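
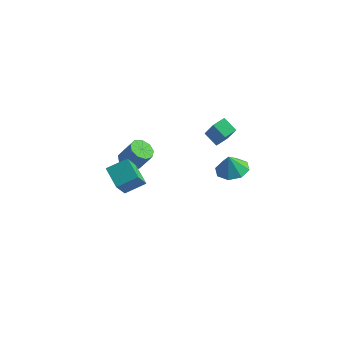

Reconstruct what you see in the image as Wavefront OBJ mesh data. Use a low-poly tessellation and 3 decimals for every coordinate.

v -4.297 -0.969 -0.881
v -3.743 -0.541 -1.248
v -2.97 -0.443 0.034
v -3.523 -0.871 0.401
v -4.123 -0.216 -1.043
v -3.349 -0.118 0.238
v -4.584 -0.243 -0.763
v -3.811 -0.145 0.519
v -4.911 -0.609 -0.537
v -4.137 -0.512 0.744
v -4.95 -1.144 -0.473
v -4.177 -1.047 0.809
v -4.684 -1.597 -0.599
v -3.91 -1.5 0.682
v -4.236 -1.756 -0.857
v -3.463 -1.658 0.424
v -3.817 -1.547 -1.126
v -3.044 -1.449 0.155
v -3.622 -1.067 -1.28
v -2.849 -0.969 0.001
v -3.364 -3.837 -1.056
v -3.414 -4.88 0.471
v -4.389 -2.951 -0.485
v -4.439 -3.995 1.042
v -2.361 -3.045 -0.482
v -2.411 -4.089 1.045
v -3.386 -2.16 0.089
v -3.436 -3.203 1.616
v -0.443 3.225 -1.734
v -1.338 3.577 -1.18
v -0.052 4.064 -1.634
v -0.948 4.415 -1.081
v 0.288 2.705 -0.219
v -0.608 3.056 0.334
v 0.678 3.543 -0.12
v -0.217 3.895 0.434
v 0.355 3.911 -4.388
v 1.412 4.031 -4.2
v 0.145 3.789 -3.132
v 1.006 4.751 -4.198
v 0.219 4.979 -4.308
v -0.488 4.581 -4.464
v -0.702 3.791 -4.576
v -0.296 3.071 -4.578
v 0.491 2.842 -4.469
v 1.198 3.24 -4.313
f 2 1 5
f 2 5 3
f 3 5 6
f 3 6 4
f 5 1 7
f 5 7 6
f 6 7 8
f 6 8 4
f 7 1 9
f 7 9 8
f 8 9 10
f 8 10 4
f 9 1 11
f 9 11 10
f 10 11 12
f 10 12 4
f 11 1 13
f 11 13 12
f 12 13 14
f 12 14 4
f 13 1 15
f 13 15 14
f 14 15 16
f 14 16 4
f 15 1 17
f 15 17 16
f 16 17 18
f 16 18 4
f 17 1 19
f 17 19 18
f 18 19 20
f 18 20 4
f 19 1 2
f 19 2 20
f 20 2 3
f 20 3 4
f 22 24 21
f 25 22 21
f 21 24 23
f 23 25 21
f 22 28 24
f 26 22 25
f 26 28 22
f 24 28 23
f 27 25 23
f 23 28 27
f 27 26 25
f 28 26 27
f 30 32 29
f 33 30 29
f 29 32 31
f 31 33 29
f 30 36 32
f 34 30 33
f 34 36 30
f 32 36 31
f 35 33 31
f 31 36 35
f 35 34 33
f 36 34 35
f 38 37 40
f 38 40 39
f 40 37 41
f 40 41 39
f 41 37 42
f 41 42 39
f 42 37 43
f 42 43 39
f 43 37 44
f 43 44 39
f 44 37 45
f 44 45 39
f 45 37 46
f 45 46 39
f 46 37 38
f 46 38 39



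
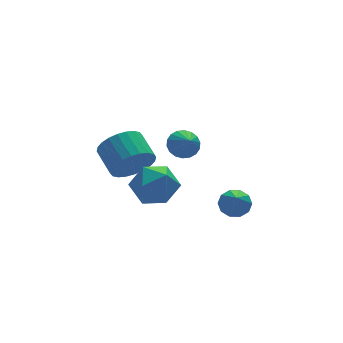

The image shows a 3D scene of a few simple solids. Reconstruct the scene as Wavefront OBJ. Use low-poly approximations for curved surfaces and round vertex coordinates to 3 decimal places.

v 2.559 2.782 -3.551
v 2.946 2.291 -4.035
v 2.441 1.898 -2.749
v 3.205 2.431 -3.842
v 3.336 2.641 -3.592
v 3.313 2.879 -3.334
v 3.14 3.097 -3.119
v 2.853 3.253 -2.989
v 2.507 3.316 -2.971
v 2.172 3.273 -3.068
v 1.914 3.132 -3.261
v 1.783 2.923 -3.511
v 1.806 2.685 -3.769
v 1.978 2.467 -3.984
v 2.266 2.311 -4.114
v 2.611 2.248 -4.131
v -0.97 -0.31 -3.79
v 0.139 -0.365 -3.395
v -1.539 -1.415 -2.345
v -0.43 -1.47 -1.95
v -1.028 -0.457 -1.891
v -0.676 0.226 -2.783
v -0.724 -2.006 -2.957
v -0.372 -1.323 -3.849
v 0.29 -1.413 -2.88
v 0.103 -0.455 -2.221
v -1.503 -1.325 -3.519
v -1.69 -0.367 -2.86
v -1.005 0.565 -2.432
v -0.473 0.18 -1.574
v -0.484 1.51 -0.971
v -1.015 1.895 -1.828
v -0.154 0.296 -1.823
v -0.165 1.626 -1.22
v 0.036 0.453 -2.165
v 0.025 1.782 -1.562
v 0.067 0.626 -2.548
v 0.057 1.956 -1.945
v -0.064 0.791 -2.913
v -0.075 2.12 -2.309
v -0.339 0.921 -3.204
v -0.35 2.251 -2.601
v -0.715 0.997 -3.378
v -0.726 2.327 -2.775
v -1.136 1.007 -3.408
v -1.146 2.337 -2.805
v -1.536 0.95 -3.289
v -1.547 2.28 -2.686
v -1.855 0.834 -3.04
v -1.866 2.164 -2.437
v -2.045 0.678 -2.698
v -2.056 2.007 -2.095
v -2.077 0.504 -2.315
v -2.087 1.834 -1.712
v -1.945 0.34 -1.951
v -1.956 1.669 -1.347
v -1.67 0.209 -1.659
v -1.681 1.539 -1.056
v -1.294 0.133 -1.485
v -1.305 1.463 -0.882
v -0.874 0.123 -1.455
v -0.884 1.453 -0.852
v 2.119 -2.838 -3.732
v 2.558 -2.499 -3.257
v 1.601 -3.882 -2.508
v 2.157 -2.291 -3.25
v 1.742 -2.293 -3.427
v 1.471 -2.502 -3.72
v 1.447 -2.84 -4.018
v 1.68 -3.177 -4.207
v 2.081 -3.385 -4.214
v 2.496 -3.384 -4.038
v 2.767 -3.174 -3.744
v 2.791 -2.836 -3.446
f 2 1 4
f 2 4 3
f 4 1 5
f 4 5 3
f 5 1 6
f 5 6 3
f 6 1 7
f 6 7 3
f 7 1 8
f 7 8 3
f 8 1 9
f 8 9 3
f 9 1 10
f 9 10 3
f 10 1 11
f 10 11 3
f 11 1 12
f 11 12 3
f 12 1 13
f 12 13 3
f 13 1 14
f 13 14 3
f 14 1 15
f 14 15 3
f 15 1 16
f 15 16 3
f 16 1 2
f 16 2 3
f 17 28 22
f 17 22 18
f 17 18 24
f 17 24 27
f 17 27 28
f 18 22 26
f 22 28 21
f 28 27 19
f 27 24 23
f 24 18 25
f 20 26 21
f 20 21 19
f 20 19 23
f 20 23 25
f 20 25 26
f 21 26 22
f 19 21 28
f 23 19 27
f 25 23 24
f 26 25 18
f 30 29 33
f 30 33 31
f 31 33 34
f 31 34 32
f 33 29 35
f 33 35 34
f 34 35 36
f 34 36 32
f 35 29 37
f 35 37 36
f 36 37 38
f 36 38 32
f 37 29 39
f 37 39 38
f 38 39 40
f 38 40 32
f 39 29 41
f 39 41 40
f 40 41 42
f 40 42 32
f 41 29 43
f 41 43 42
f 42 43 44
f 42 44 32
f 43 29 45
f 43 45 44
f 44 45 46
f 44 46 32
f 45 29 47
f 45 47 46
f 46 47 48
f 46 48 32
f 47 29 49
f 47 49 48
f 48 49 50
f 48 50 32
f 49 29 51
f 49 51 50
f 50 51 52
f 50 52 32
f 51 29 53
f 51 53 52
f 52 53 54
f 52 54 32
f 53 29 55
f 53 55 54
f 54 55 56
f 54 56 32
f 55 29 57
f 55 57 56
f 56 57 58
f 56 58 32
f 57 29 59
f 57 59 58
f 58 59 60
f 58 60 32
f 59 29 61
f 59 61 60
f 60 61 62
f 60 62 32
f 61 29 30
f 61 30 62
f 62 30 31
f 62 31 32
f 64 63 66
f 64 66 65
f 66 63 67
f 66 67 65
f 67 63 68
f 67 68 65
f 68 63 69
f 68 69 65
f 69 63 70
f 69 70 65
f 70 63 71
f 70 71 65
f 71 63 72
f 71 72 65
f 72 63 73
f 72 73 65
f 73 63 74
f 73 74 65
f 74 63 64
f 74 64 65



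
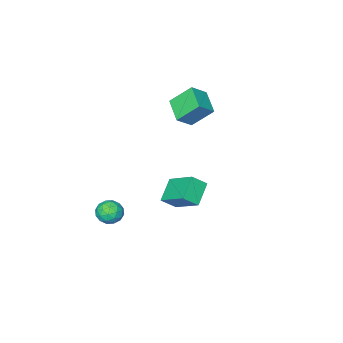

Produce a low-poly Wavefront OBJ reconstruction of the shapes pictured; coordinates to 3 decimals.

v 1.673 2.722 -1.525
v 0.723 2.17 -0.794
v 1.568 4.243 -0.512
v 0.617 3.691 0.218
v 2.303 2.389 -0.958
v 1.352 1.837 -0.228
v 2.197 3.91 0.054
v 1.247 3.358 0.785
v 2.945 0.403 -2.868
v 3.458 0.275 -3.364
v 3.382 -0.455 -2.196
v 3.895 -0.583 -2.692
v 3.908 0.032 -2.307
v 3.638 0.562 -2.723
v 3.202 -0.742 -2.837
v 2.932 -0.212 -3.253
v 3.617 -0.433 -3.346
v 4.053 0.046 -3.018
v 2.787 -0.226 -2.542
v 3.223 0.253 -2.214
v 3.163 0.414 -3.175
v 3.677 -0.594 -2.385
v 3.684 -0.233 -2.159
v 3.986 -0.308 -2.451
v 3.269 0.583 -2.798
v 3.571 0.508 -3.09
v 3.835 0.365 -2.469
v 3.269 -0.688 -2.47
v 3.571 -0.763 -2.762
v 2.854 0.128 -3.109
v 3.156 0.053 -3.401
v 3.005 -0.545 -3.091
v 3.558 -0.077 -3.456
v 3.815 -0.581 -3.061
v 3.408 -0.675 -3.146
v 3.249 -0.363 -3.39
v 3.815 0.204 -3.263
v 4.071 -0.3 -2.868
v 4.079 0.062 -2.642
v 3.92 0.373 -2.886
v 3.908 -0.212 -3.252
v 2.769 0.12 -2.692
v 3.025 -0.384 -2.297
v 2.92 -0.553 -2.674
v 2.761 -0.242 -2.918
v 3.025 0.401 -2.499
v 3.282 -0.103 -2.104
v 3.591 0.183 -2.17
v 3.432 0.495 -2.414
v 2.932 0.032 -2.308
v -3.828 -1.902 1.652
v -2.967 -1.98 2.332
v -3.312 -0.657 1.142
v -2.451 -0.736 1.822
v -3.049 -2.664 0.578
v -2.188 -2.743 1.258
v -2.533 -1.42 0.068
v -1.672 -1.498 0.748
f 2 4 1
f 5 2 1
f 1 4 3
f 3 5 1
f 2 8 4
f 6 2 5
f 6 8 2
f 4 8 3
f 7 5 3
f 3 8 7
f 7 6 5
f 8 6 7
f 9 46 25
f 46 20 49
f 25 49 14
f 46 49 25
f 9 25 21
f 25 14 26
f 21 26 10
f 25 26 21
f 9 21 30
f 21 10 31
f 30 31 16
f 21 31 30
f 9 30 42
f 30 16 45
f 42 45 19
f 30 45 42
f 9 42 46
f 42 19 50
f 46 50 20
f 42 50 46
f 10 26 37
f 26 14 40
f 37 40 18
f 26 40 37
f 14 49 27
f 49 20 48
f 27 48 13
f 49 48 27
f 20 50 47
f 50 19 43
f 47 43 11
f 50 43 47
f 19 45 44
f 45 16 32
f 44 32 15
f 45 32 44
f 16 31 36
f 31 10 33
f 36 33 17
f 31 33 36
f 12 38 24
f 38 18 39
f 24 39 13
f 38 39 24
f 12 24 22
f 24 13 23
f 22 23 11
f 24 23 22
f 12 22 29
f 22 11 28
f 29 28 15
f 22 28 29
f 12 29 34
f 29 15 35
f 34 35 17
f 29 35 34
f 12 34 38
f 34 17 41
f 38 41 18
f 34 41 38
f 13 39 27
f 39 18 40
f 27 40 14
f 39 40 27
f 11 23 47
f 23 13 48
f 47 48 20
f 23 48 47
f 15 28 44
f 28 11 43
f 44 43 19
f 28 43 44
f 17 35 36
f 35 15 32
f 36 32 16
f 35 32 36
f 18 41 37
f 41 17 33
f 37 33 10
f 41 33 37
f 52 54 51
f 55 52 51
f 51 54 53
f 53 55 51
f 52 58 54
f 56 52 55
f 56 58 52
f 54 58 53
f 57 55 53
f 53 58 57
f 57 56 55
f 58 56 57



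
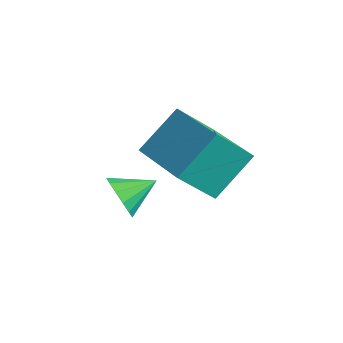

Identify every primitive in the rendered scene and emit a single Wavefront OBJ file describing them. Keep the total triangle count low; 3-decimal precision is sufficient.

v 1.237 0.049 -1.039
v 0.912 -1.01 0.143
v 1.272 1.355 0.141
v 0.948 0.296 1.323
v 3.372 -0.276 -0.743
v 3.048 -1.335 0.439
v 3.408 1.03 0.437
v 3.083 -0.029 1.619
v 0.137 -1.146 -2.311
v 0.562 -1.01 -2.975
v 0.483 -0.074 -1.869
v 0.186 -0.856 -3.055
v -0.203 -0.78 -2.935
v -0.501 -0.802 -2.648
v -0.628 -0.916 -2.271
v -0.55 -1.092 -1.905
v -0.287 -1.283 -1.647
v 0.089 -1.437 -1.567
v 0.478 -1.513 -1.686
v 0.776 -1.491 -1.973
v 0.903 -1.376 -2.35
v 0.825 -1.2 -2.717
f 2 4 1
f 5 2 1
f 1 4 3
f 3 5 1
f 2 8 4
f 6 2 5
f 6 8 2
f 4 8 3
f 7 5 3
f 3 8 7
f 7 6 5
f 8 6 7
f 10 9 12
f 10 12 11
f 12 9 13
f 12 13 11
f 13 9 14
f 13 14 11
f 14 9 15
f 14 15 11
f 15 9 16
f 15 16 11
f 16 9 17
f 16 17 11
f 17 9 18
f 17 18 11
f 18 9 19
f 18 19 11
f 19 9 20
f 19 20 11
f 20 9 21
f 20 21 11
f 21 9 22
f 21 22 11
f 22 9 10
f 22 10 11



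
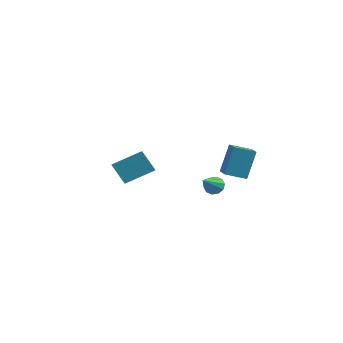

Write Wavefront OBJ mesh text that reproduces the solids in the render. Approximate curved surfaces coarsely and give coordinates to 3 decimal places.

v 2.788 -0.081 0.214
v 3.357 0.127 0.422
v 2.892 -1.379 1.226
v 3.077 0.285 0.653
v 2.687 0.303 0.716
v 2.336 0.175 0.588
v 2.157 -0.051 0.316
v 2.219 -0.288 0.006
v 2.499 -0.446 -0.225
v 2.889 -0.464 -0.288
v 3.241 -0.336 -0.16
v 3.419 -0.11 0.111
v -3.718 0.31 -1.754
v -4.722 0.379 -0.51
v -4.182 1.003 -2.166
v -5.185 1.073 -0.922
v -2.515 1.647 -0.858
v -3.518 1.717 0.386
v -2.978 2.341 -1.27
v -3.982 2.41 -0.026
v 2.243 1.307 0.626
v 2.271 2.191 2.398
v 3.242 2.045 0.242
v 3.27 2.929 2.013
v 3.35 0.111 1.207
v 3.378 0.995 2.978
v 4.349 0.849 0.822
v 4.377 1.733 2.594
f 2 1 4
f 2 4 3
f 4 1 5
f 4 5 3
f 5 1 6
f 5 6 3
f 6 1 7
f 6 7 3
f 7 1 8
f 7 8 3
f 8 1 9
f 8 9 3
f 9 1 10
f 9 10 3
f 10 1 11
f 10 11 3
f 11 1 12
f 11 12 3
f 12 1 2
f 12 2 3
f 14 16 13
f 17 14 13
f 13 16 15
f 15 17 13
f 14 20 16
f 18 14 17
f 18 20 14
f 16 20 15
f 19 17 15
f 15 20 19
f 19 18 17
f 20 18 19
f 22 24 21
f 25 22 21
f 21 24 23
f 23 25 21
f 22 28 24
f 26 22 25
f 26 28 22
f 24 28 23
f 27 25 23
f 23 28 27
f 27 26 25
f 28 26 27



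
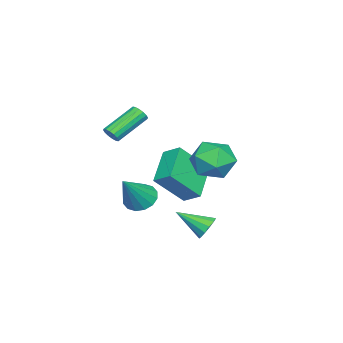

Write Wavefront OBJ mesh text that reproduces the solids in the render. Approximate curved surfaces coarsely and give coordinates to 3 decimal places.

v 0.006 -1.495 0.226
v 0.584 -1.024 -0.201
v 1.394 -1.745 1.834
v 0.354 -0.731 0.043
v 0.031 -0.643 0.336
v -0.3 -0.783 0.599
v -0.548 -1.115 0.762
v -0.648 -1.548 0.782
v -0.573 -1.967 0.652
v -0.343 -2.26 0.408
v -0.02 -2.348 0.115
v 0.311 -2.207 -0.148
v 0.559 -1.876 -0.311
v 0.659 -1.443 -0.331
v -1.314 -3.498 3.331
v -0.993 -3.412 3.704
v -2.405 -2.557 4.723
v -2.726 -2.642 4.349
v -0.976 -3.203 3.553
v -2.388 -2.348 4.571
v -1.049 -3.073 3.341
v -2.462 -2.218 4.36
v -1.194 -3.057 3.127
v -2.606 -2.202 4.145
v -1.37 -3.159 2.968
v -2.783 -2.304 3.986
v -1.532 -3.351 2.905
v -2.944 -2.496 3.924
v -1.635 -3.583 2.957
v -3.047 -2.728 3.976
v -1.652 -3.792 3.109
v -3.064 -2.937 4.127
v -1.578 -3.922 3.32
v -2.991 -3.067 4.339
v -1.434 -3.938 3.535
v -2.846 -3.083 4.553
v -1.257 -3.836 3.694
v -2.67 -2.981 4.712
v -1.096 -3.644 3.756
v -2.508 -2.789 4.775
v -4.361 -0.648 0.118
v -3.334 -1.742 1.685
v -4.204 0.249 0.641
v -3.177 -0.846 2.208
v -2.503 -0.374 -0.908
v -1.476 -1.469 0.659
v -2.346 0.522 -0.385
v -1.319 -0.572 1.182
v 1.385 3.644 4.023
v 1.681 3.145 3.022
v 1.159 1.955 4.798
v 1.455 1.456 3.797
v 2.248 2.029 4.414
v 2.387 3.073 3.935
v 0.453 2.027 3.885
v 0.592 3.071 3.406
v 1.104 2.146 2.937
v 2.214 2.147 3.264
v 0.626 2.953 4.556
v 1.736 2.954 4.883
v 1.633 2.399 -0.228
v 2.254 2.335 -0.496
v 1.847 0.981 0.608
v 2.297 2.533 -0.171
v 2.129 2.689 0.136
v 1.803 2.752 0.328
v 1.424 2.704 0.343
v 1.11 2.559 0.177
v 0.963 2.363 -0.117
v 1.028 2.179 -0.447
v 1.285 2.064 -0.707
v 1.653 2.056 -0.815
v 2.014 2.157 -0.736
f 2 1 4
f 2 4 3
f 4 1 5
f 4 5 3
f 5 1 6
f 5 6 3
f 6 1 7
f 6 7 3
f 7 1 8
f 7 8 3
f 8 1 9
f 8 9 3
f 9 1 10
f 9 10 3
f 10 1 11
f 10 11 3
f 11 1 12
f 11 12 3
f 12 1 13
f 12 13 3
f 13 1 14
f 13 14 3
f 14 1 2
f 14 2 3
f 16 15 19
f 16 19 17
f 17 19 20
f 17 20 18
f 19 15 21
f 19 21 20
f 20 21 22
f 20 22 18
f 21 15 23
f 21 23 22
f 22 23 24
f 22 24 18
f 23 15 25
f 23 25 24
f 24 25 26
f 24 26 18
f 25 15 27
f 25 27 26
f 26 27 28
f 26 28 18
f 27 15 29
f 27 29 28
f 28 29 30
f 28 30 18
f 29 15 31
f 29 31 30
f 30 31 32
f 30 32 18
f 31 15 33
f 31 33 32
f 32 33 34
f 32 34 18
f 33 15 35
f 33 35 34
f 34 35 36
f 34 36 18
f 35 15 37
f 35 37 36
f 36 37 38
f 36 38 18
f 37 15 39
f 37 39 38
f 38 39 40
f 38 40 18
f 39 15 16
f 39 16 40
f 40 16 17
f 40 17 18
f 42 44 41
f 45 42 41
f 41 44 43
f 43 45 41
f 42 48 44
f 46 42 45
f 46 48 42
f 44 48 43
f 47 45 43
f 43 48 47
f 47 46 45
f 48 46 47
f 49 60 54
f 49 54 50
f 49 50 56
f 49 56 59
f 49 59 60
f 50 54 58
f 54 60 53
f 60 59 51
f 59 56 55
f 56 50 57
f 52 58 53
f 52 53 51
f 52 51 55
f 52 55 57
f 52 57 58
f 53 58 54
f 51 53 60
f 55 51 59
f 57 55 56
f 58 57 50
f 62 61 64
f 62 64 63
f 64 61 65
f 64 65 63
f 65 61 66
f 65 66 63
f 66 61 67
f 66 67 63
f 67 61 68
f 67 68 63
f 68 61 69
f 68 69 63
f 69 61 70
f 69 70 63
f 70 61 71
f 70 71 63
f 71 61 72
f 71 72 63
f 72 61 73
f 72 73 63
f 73 61 62
f 73 62 63



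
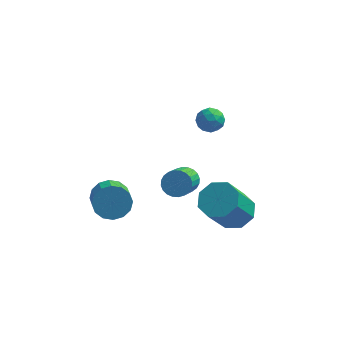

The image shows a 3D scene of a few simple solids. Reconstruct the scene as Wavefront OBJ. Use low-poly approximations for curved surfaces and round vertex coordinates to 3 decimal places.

v -1.719 -0.613 -1.45
v -0.858 -0.35 -1.464
v -0.5 -1.485 -0.765
v -1.361 -1.747 -0.75
v -1.034 -0.165 -1.075
v -0.676 -1.3 -0.375
v -1.393 -0.1 -0.785
v -1.036 -1.235 -0.086
v -1.84 -0.173 -0.674
v -1.482 -1.307 0.025
v -2.254 -0.363 -0.771
v -1.897 -1.497 -0.071
v -2.525 -0.62 -1.05
v -2.167 -1.754 -0.35
v -2.58 -0.875 -1.435
v -2.222 -2.01 -0.736
v -2.404 -1.06 -1.825
v -2.046 -2.195 -1.125
v -2.044 -1.125 -2.114
v -1.687 -2.26 -1.415
v -1.598 -1.053 -2.225
v -1.24 -2.187 -1.526
v -1.183 -0.863 -2.129
v -0.826 -1.997 -1.429
v -0.913 -0.606 -1.85
v -0.555 -1.74 -1.15
v 3.798 -0.018 -2.122
v 4.701 -0.421 -2.069
v 4.105 -1.525 -0.286
v 3.202 -1.122 -0.338
v 4.651 0.229 -1.683
v 4.055 -0.875 0.1
v 4.101 0.734 -1.554
v 3.505 -0.369 0.229
v 3.374 0.799 -1.758
v 2.778 -0.304 0.025
v 2.895 0.385 -2.174
v 2.299 -0.719 -0.391
v 2.945 -0.265 -2.56
v 2.349 -1.369 -0.777
v 3.495 -0.771 -2.689
v 2.899 -1.874 -0.906
v 4.222 -0.836 -2.485
v 3.626 -1.939 -0.702
v 1.036 2.857 -3.032
v 1.748 2.777 -3.098
v 1.677 1.082 -1.794
v 0.964 1.163 -1.728
v 1.733 2.948 -2.876
v 1.661 1.253 -1.572
v 1.611 3.106 -2.678
v 1.54 1.411 -1.374
v 1.402 3.226 -2.534
v 1.331 1.531 -1.229
v 1.137 3.29 -2.465
v 1.066 1.595 -1.161
v 0.857 3.288 -2.483
v 0.786 1.593 -1.179
v 0.604 3.22 -2.585
v 0.533 1.525 -1.28
v 0.416 3.097 -2.754
v 0.345 1.403 -1.45
v 0.323 2.938 -2.966
v 0.252 1.243 -1.662
v 0.339 2.767 -3.188
v 0.267 1.072 -1.884
v 0.46 2.609 -3.386
v 0.389 0.914 -2.082
v 0.669 2.489 -3.531
v 0.598 0.794 -2.226
v 0.934 2.425 -3.599
v 0.863 0.73 -2.295
v 1.214 2.427 -3.581
v 1.143 0.732 -2.277
v 1.467 2.495 -3.48
v 1.396 0.8 -2.175
v 1.655 2.617 -3.31
v 1.584 0.923 -2.006
v 1.884 1.208 3.385
v 2.149 1.471 2.812
v 2.811 0.629 3.548
v 3.076 0.892 2.975
v 2.978 1.291 3.521
v 2.405 1.649 3.42
v 2.555 0.451 2.94
v 1.982 0.809 2.839
v 2.564 1.003 2.537
v 2.825 1.522 2.897
v 2.135 0.578 3.463
v 2.396 1.097 3.823
v 1.935 1.391 3.084
v 3.025 0.709 3.276
v 2.967 0.944 3.597
v 3.123 1.099 3.26
v 2.085 1.495 3.441
v 2.241 1.65 3.105
v 2.728 1.544 3.522
v 2.719 0.45 3.255
v 2.875 0.605 2.919
v 1.837 1.001 3.1
v 1.993 1.156 2.763
v 2.232 0.556 2.838
v 2.335 1.27 2.586
v 2.88 0.929 2.682
v 2.574 0.67 2.661
v 2.237 0.881 2.602
v 2.488 1.575 2.797
v 3.033 1.234 2.893
v 2.976 1.469 3.214
v 2.639 1.68 3.155
v 2.732 1.3 2.636
v 1.927 0.866 3.467
v 2.472 0.525 3.563
v 2.321 0.42 3.205
v 1.984 0.631 3.146
v 2.08 1.171 3.678
v 2.625 0.83 3.774
v 2.723 1.219 3.758
v 2.386 1.43 3.699
v 2.228 0.8 3.724
f 2 1 5
f 2 5 3
f 3 5 6
f 3 6 4
f 5 1 7
f 5 7 6
f 6 7 8
f 6 8 4
f 7 1 9
f 7 9 8
f 8 9 10
f 8 10 4
f 9 1 11
f 9 11 10
f 10 11 12
f 10 12 4
f 11 1 13
f 11 13 12
f 12 13 14
f 12 14 4
f 13 1 15
f 13 15 14
f 14 15 16
f 14 16 4
f 15 1 17
f 15 17 16
f 16 17 18
f 16 18 4
f 17 1 19
f 17 19 18
f 18 19 20
f 18 20 4
f 19 1 21
f 19 21 20
f 20 21 22
f 20 22 4
f 21 1 23
f 21 23 22
f 22 23 24
f 22 24 4
f 23 1 25
f 23 25 24
f 24 25 26
f 24 26 4
f 25 1 2
f 25 2 26
f 26 2 3
f 26 3 4
f 28 27 31
f 28 31 29
f 29 31 32
f 29 32 30
f 31 27 33
f 31 33 32
f 32 33 34
f 32 34 30
f 33 27 35
f 33 35 34
f 34 35 36
f 34 36 30
f 35 27 37
f 35 37 36
f 36 37 38
f 36 38 30
f 37 27 39
f 37 39 38
f 38 39 40
f 38 40 30
f 39 27 41
f 39 41 40
f 40 41 42
f 40 42 30
f 41 27 43
f 41 43 42
f 42 43 44
f 42 44 30
f 43 27 28
f 43 28 44
f 44 28 29
f 44 29 30
f 46 45 49
f 46 49 47
f 47 49 50
f 47 50 48
f 49 45 51
f 49 51 50
f 50 51 52
f 50 52 48
f 51 45 53
f 51 53 52
f 52 53 54
f 52 54 48
f 53 45 55
f 53 55 54
f 54 55 56
f 54 56 48
f 55 45 57
f 55 57 56
f 56 57 58
f 56 58 48
f 57 45 59
f 57 59 58
f 58 59 60
f 58 60 48
f 59 45 61
f 59 61 60
f 60 61 62
f 60 62 48
f 61 45 63
f 61 63 62
f 62 63 64
f 62 64 48
f 63 45 65
f 63 65 64
f 64 65 66
f 64 66 48
f 65 45 67
f 65 67 66
f 66 67 68
f 66 68 48
f 67 45 69
f 67 69 68
f 68 69 70
f 68 70 48
f 69 45 71
f 69 71 70
f 70 71 72
f 70 72 48
f 71 45 73
f 71 73 72
f 72 73 74
f 72 74 48
f 73 45 75
f 73 75 74
f 74 75 76
f 74 76 48
f 75 45 77
f 75 77 76
f 76 77 78
f 76 78 48
f 77 45 46
f 77 46 78
f 78 46 47
f 78 47 48
f 79 116 95
f 116 90 119
f 95 119 84
f 116 119 95
f 79 95 91
f 95 84 96
f 91 96 80
f 95 96 91
f 79 91 100
f 91 80 101
f 100 101 86
f 91 101 100
f 79 100 112
f 100 86 115
f 112 115 89
f 100 115 112
f 79 112 116
f 112 89 120
f 116 120 90
f 112 120 116
f 80 96 107
f 96 84 110
f 107 110 88
f 96 110 107
f 84 119 97
f 119 90 118
f 97 118 83
f 119 118 97
f 90 120 117
f 120 89 113
f 117 113 81
f 120 113 117
f 89 115 114
f 115 86 102
f 114 102 85
f 115 102 114
f 86 101 106
f 101 80 103
f 106 103 87
f 101 103 106
f 82 108 94
f 108 88 109
f 94 109 83
f 108 109 94
f 82 94 92
f 94 83 93
f 92 93 81
f 94 93 92
f 82 92 99
f 92 81 98
f 99 98 85
f 92 98 99
f 82 99 104
f 99 85 105
f 104 105 87
f 99 105 104
f 82 104 108
f 104 87 111
f 108 111 88
f 104 111 108
f 83 109 97
f 109 88 110
f 97 110 84
f 109 110 97
f 81 93 117
f 93 83 118
f 117 118 90
f 93 118 117
f 85 98 114
f 98 81 113
f 114 113 89
f 98 113 114
f 87 105 106
f 105 85 102
f 106 102 86
f 105 102 106
f 88 111 107
f 111 87 103
f 107 103 80
f 111 103 107



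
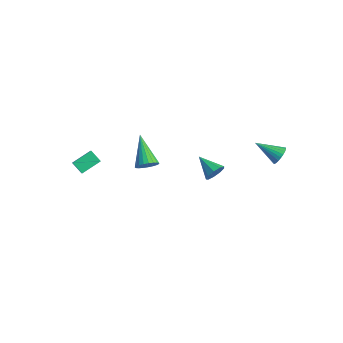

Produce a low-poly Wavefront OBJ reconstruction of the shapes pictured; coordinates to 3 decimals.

v -0.197 2.785 -2.42
v 0.087 2.46 -1.857
v -1.603 2.595 -1.82
v 0.058 2.938 -1.775
v -0.092 3.344 -1.995
v -0.29 3.489 -2.414
v -0.445 3.305 -2.836
v -0.484 2.877 -3.063
v -0.389 2.407 -2.989
v -0.204 2.113 -2.65
v -0.016 2.134 -2.202
v -0.958 -1.551 0.134
v -0.5 -1.416 0.673
v -2.622 -0.909 1.386
v -0.506 -1.153 0.529
v -0.591 -0.959 0.317
v -0.739 -0.868 0.074
v -0.925 -0.895 -0.16
v -1.116 -1.035 -0.342
v -1.28 -1.264 -0.442
v -1.388 -1.544 -0.443
v -1.422 -1.824 -0.344
v -1.375 -2.057 -0.162
v -1.257 -2.203 0.071
v -1.086 -2.236 0.315
v -0.893 -2.151 0.527
v -0.711 -1.962 0.672
v -0.572 -1.702 0.723
v 3.871 4.318 1.618
v 4.284 4.238 2.114
v 2.729 3.402 2.422
v 4.163 4.45 2.184
v 3.998 4.642 2.167
v 3.813 4.784 2.067
v 3.637 4.856 1.899
v 3.497 4.845 1.688
v 3.414 4.754 1.466
v 3.4 4.597 1.267
v 3.459 4.397 1.122
v 3.579 4.185 1.053
v 3.745 3.994 1.069
v 3.929 3.851 1.169
v 4.105 3.78 1.338
v 4.245 3.791 1.549
v 4.328 3.881 1.771
v 4.342 4.039 1.969
v -4.171 -4.034 -1.778
v -4.876 -4.222 -1.235
v -4.076 -2.804 -1.228
v -4.781 -2.993 -0.685
v -3.059 -4.667 -0.555
v -3.764 -4.856 -0.012
v -2.964 -3.438 -0.005
v -3.669 -3.626 0.538
f 2 1 4
f 2 4 3
f 4 1 5
f 4 5 3
f 5 1 6
f 5 6 3
f 6 1 7
f 6 7 3
f 7 1 8
f 7 8 3
f 8 1 9
f 8 9 3
f 9 1 10
f 9 10 3
f 10 1 11
f 10 11 3
f 11 1 2
f 11 2 3
f 13 12 15
f 13 15 14
f 15 12 16
f 15 16 14
f 16 12 17
f 16 17 14
f 17 12 18
f 17 18 14
f 18 12 19
f 18 19 14
f 19 12 20
f 19 20 14
f 20 12 21
f 20 21 14
f 21 12 22
f 21 22 14
f 22 12 23
f 22 23 14
f 23 12 24
f 23 24 14
f 24 12 25
f 24 25 14
f 25 12 26
f 25 26 14
f 26 12 27
f 26 27 14
f 27 12 28
f 27 28 14
f 28 12 13
f 28 13 14
f 30 29 32
f 30 32 31
f 32 29 33
f 32 33 31
f 33 29 34
f 33 34 31
f 34 29 35
f 34 35 31
f 35 29 36
f 35 36 31
f 36 29 37
f 36 37 31
f 37 29 38
f 37 38 31
f 38 29 39
f 38 39 31
f 39 29 40
f 39 40 31
f 40 29 41
f 40 41 31
f 41 29 42
f 41 42 31
f 42 29 43
f 42 43 31
f 43 29 44
f 43 44 31
f 44 29 45
f 44 45 31
f 45 29 46
f 45 46 31
f 46 29 30
f 46 30 31
f 48 50 47
f 51 48 47
f 47 50 49
f 49 51 47
f 48 54 50
f 52 48 51
f 52 54 48
f 50 54 49
f 53 51 49
f 49 54 53
f 53 52 51
f 54 52 53



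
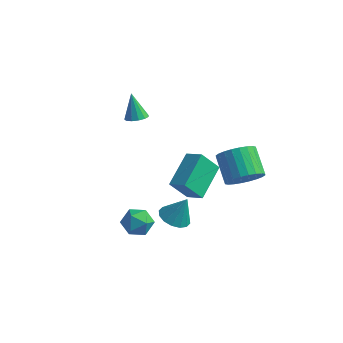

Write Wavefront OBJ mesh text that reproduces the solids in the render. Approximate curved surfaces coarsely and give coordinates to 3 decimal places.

v -0.183 0.258 -4.328
v 0.386 -0.284 -4.416
v 0.303 0.562 -3.072
v 0.546 0.063 -4.562
v 0.511 0.462 -4.645
v 0.291 0.806 -4.644
v -0.057 1.003 -4.557
v -0.438 1.001 -4.409
v -0.751 0.799 -4.239
v -0.911 0.452 -4.093
v -0.876 0.054 -4.01
v -0.656 -0.291 -4.012
v -0.308 -0.488 -4.098
v 0.073 -0.485 -4.246
v 1.758 3.397 -3.186
v 2.144 2.972 -2.404
v 1.207 3.838 -1.472
v 0.822 4.263 -2.254
v 2.375 3.269 -2.448
v 1.438 4.135 -1.516
v 2.511 3.585 -2.604
v 1.574 4.451 -1.672
v 2.534 3.873 -2.849
v 1.597 4.739 -1.917
v 2.438 4.088 -3.145
v 1.501 4.954 -2.213
v 2.239 4.198 -3.448
v 1.302 5.064 -2.516
v 1.966 4.186 -3.71
v 1.029 5.052 -2.778
v 1.662 4.054 -3.893
v 0.725 4.92 -2.961
v 1.373 3.822 -3.968
v 0.436 4.688 -3.036
v 1.142 3.525 -3.924
v 0.205 4.391 -2.992
v 1.006 3.209 -3.768
v 0.069 4.075 -2.836
v 0.983 2.921 -3.523
v 0.046 3.787 -2.591
v 1.079 2.706 -3.227
v 0.142 3.572 -2.295
v 1.278 2.596 -2.924
v 0.341 3.462 -1.992
v 1.551 2.608 -2.662
v 0.614 3.474 -1.73
v 1.855 2.74 -2.479
v 0.918 3.606 -1.547
v -0.415 1.878 -4.253
v -1.051 1.328 -3.172
v -0.493 3.642 -3.402
v -1.13 3.092 -2.321
v 0.47 1.708 -3.819
v -0.167 1.158 -2.738
v 0.391 3.472 -2.968
v -0.245 2.922 -1.887
v -3.344 2.4 -0.118
v -3.006 2.001 0.11
v -3.816 2.74 1.178
v -2.834 2.272 0.101
v -2.824 2.584 0.023
v -2.979 2.837 -0.1
v -3.25 2.951 -0.228
v -3.551 2.89 -0.322
v -3.787 2.674 -0.351
v -3.882 2.37 -0.306
v -3.806 2.076 -0.201
v -3.584 1.885 -0.07
v -3.286 1.857 0.046
v -1.062 -0.957 -3.479
v -0.324 -1.29 -3.507
v -1.596 -2.15 -3.393
v -0.858 -2.483 -3.421
v -1.087 -2.058 -2.77
v -0.757 -1.321 -2.823
v -1.163 -2.119 -4.077
v -0.833 -1.382 -4.13
v -0.387 -2.007 -3.876
v -0.34 -1.97 -3.069
v -1.58 -1.47 -3.831
v -1.533 -1.433 -3.024
f 2 1 4
f 2 4 3
f 4 1 5
f 4 5 3
f 5 1 6
f 5 6 3
f 6 1 7
f 6 7 3
f 7 1 8
f 7 8 3
f 8 1 9
f 8 9 3
f 9 1 10
f 9 10 3
f 10 1 11
f 10 11 3
f 11 1 12
f 11 12 3
f 12 1 13
f 12 13 3
f 13 1 14
f 13 14 3
f 14 1 2
f 14 2 3
f 16 15 19
f 16 19 17
f 17 19 20
f 17 20 18
f 19 15 21
f 19 21 20
f 20 21 22
f 20 22 18
f 21 15 23
f 21 23 22
f 22 23 24
f 22 24 18
f 23 15 25
f 23 25 24
f 24 25 26
f 24 26 18
f 25 15 27
f 25 27 26
f 26 27 28
f 26 28 18
f 27 15 29
f 27 29 28
f 28 29 30
f 28 30 18
f 29 15 31
f 29 31 30
f 30 31 32
f 30 32 18
f 31 15 33
f 31 33 32
f 32 33 34
f 32 34 18
f 33 15 35
f 33 35 34
f 34 35 36
f 34 36 18
f 35 15 37
f 35 37 36
f 36 37 38
f 36 38 18
f 37 15 39
f 37 39 38
f 38 39 40
f 38 40 18
f 39 15 41
f 39 41 40
f 40 41 42
f 40 42 18
f 41 15 43
f 41 43 42
f 42 43 44
f 42 44 18
f 43 15 45
f 43 45 44
f 44 45 46
f 44 46 18
f 45 15 47
f 45 47 46
f 46 47 48
f 46 48 18
f 47 15 16
f 47 16 48
f 48 16 17
f 48 17 18
f 50 52 49
f 53 50 49
f 49 52 51
f 51 53 49
f 50 56 52
f 54 50 53
f 54 56 50
f 52 56 51
f 55 53 51
f 51 56 55
f 55 54 53
f 56 54 55
f 58 57 60
f 58 60 59
f 60 57 61
f 60 61 59
f 61 57 62
f 61 62 59
f 62 57 63
f 62 63 59
f 63 57 64
f 63 64 59
f 64 57 65
f 64 65 59
f 65 57 66
f 65 66 59
f 66 57 67
f 66 67 59
f 67 57 68
f 67 68 59
f 68 57 69
f 68 69 59
f 69 57 58
f 69 58 59
f 70 81 75
f 70 75 71
f 70 71 77
f 70 77 80
f 70 80 81
f 71 75 79
f 75 81 74
f 81 80 72
f 80 77 76
f 77 71 78
f 73 79 74
f 73 74 72
f 73 72 76
f 73 76 78
f 73 78 79
f 74 79 75
f 72 74 81
f 76 72 80
f 78 76 77
f 79 78 71



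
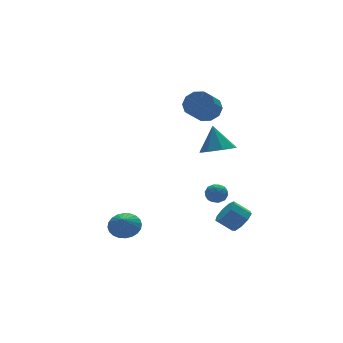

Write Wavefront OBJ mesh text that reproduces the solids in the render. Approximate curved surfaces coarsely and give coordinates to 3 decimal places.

v 4.323 3.926 1.774
v 5.014 3.68 2.329
v 4.108 2.968 3.142
v 3.417 3.214 2.586
v 4.801 4.171 2.521
v 3.894 3.459 3.333
v 4.405 4.568 2.427
v 3.499 3.856 3.24
v 3.978 4.72 2.084
v 3.072 4.008 2.897
v 3.683 4.569 1.622
v 2.776 3.857 2.435
v 3.632 4.172 1.218
v 2.726 3.46 2.031
v 3.846 3.681 1.027
v 2.939 2.969 1.839
v 4.241 3.284 1.12
v 3.335 2.572 1.933
v 4.668 3.132 1.463
v 3.762 2.42 2.276
v 4.964 3.283 1.925
v 4.057 2.571 2.738
v 3.254 2.03 -3.495
v 3.742 2.004 -3.972
v 3.498 0.996 -3.188
v 3.986 0.97 -3.665
v 4.063 1.375 -3.121
v 3.912 2.014 -3.311
v 3.328 0.986 -3.849
v 3.177 1.625 -4.039
v 3.788 1.358 -4.192
v 4.242 1.599 -3.741
v 2.998 1.401 -3.419
v 3.452 1.642 -2.968
v 3.477 2.108 -3.761
v 3.763 0.892 -3.399
v 3.808 1.131 -3.079
v 4.095 1.115 -3.36
v 3.577 2.114 -3.372
v 3.863 2.098 -3.652
v 4.052 1.729 -3.152
v 3.377 0.902 -3.508
v 3.663 0.886 -3.788
v 3.145 1.885 -3.8
v 3.432 1.869 -4.081
v 3.188 1.271 -4.008
v 3.79 1.712 -4.17
v 3.934 1.105 -3.99
v 3.547 1.114 -4.098
v 3.458 1.49 -4.209
v 4.057 1.854 -3.906
v 4.201 1.246 -3.725
v 4.246 1.485 -3.405
v 4.157 1.86 -3.516
v 4.084 1.474 -4.034
v 3.039 1.754 -3.435
v 3.183 1.146 -3.254
v 3.083 1.14 -3.644
v 2.994 1.515 -3.755
v 3.306 1.895 -3.17
v 3.45 1.288 -2.99
v 3.782 1.51 -2.951
v 3.693 1.886 -3.062
v 3.156 1.526 -3.126
v 3.132 0.485 0.266
v 4.005 0.941 -0.036
v 3.228 1.275 1.734
v 3.364 1.362 -0.221
v 2.588 1.269 -0.121
v 2.131 0.716 0.206
v 2.26 0.028 0.568
v 2.9 -0.392 0.754
v 3.677 -0.299 0.653
v 4.134 0.253 0.326
v 2.592 -3.027 -3.359
v 2.961 -3.367 -2.736
v 2.237 -2.873 -2.038
v 1.868 -2.533 -2.661
v 3.187 -2.881 -2.845
v 2.464 -2.387 -2.147
v 3.135 -2.463 -3.195
v 2.412 -1.969 -2.497
v 2.829 -2.309 -3.622
v 2.105 -1.815 -2.924
v 2.411 -2.492 -3.925
v 1.688 -1.997 -3.227
v 2.078 -2.924 -3.964
v 1.355 -2.43 -3.266
v 1.986 -3.405 -3.719
v 1.262 -2.911 -3.022
v 2.177 -3.709 -3.306
v 1.453 -3.215 -2.609
v 2.562 -3.694 -2.918
v 1.838 -3.2 -2.22
v -2.958 -0.597 -3.431
v -2.218 -0.443 -2.961
v -3.362 -1.103 -2.629
v -2.409 -0.164 -2.881
v -2.683 0.049 -2.884
v -2.999 0.164 -2.971
v -3.309 0.163 -3.127
v -3.565 0.046 -3.33
v -3.73 -0.169 -3.548
v -3.776 -0.448 -3.749
v -3.698 -0.751 -3.9
v -3.508 -1.03 -3.981
v -3.234 -1.243 -3.977
v -2.918 -1.358 -3.891
v -2.608 -1.357 -3.734
v -2.351 -1.24 -3.531
v -2.187 -1.025 -3.313
v -2.14 -0.746 -3.113
f 2 1 5
f 2 5 3
f 3 5 6
f 3 6 4
f 5 1 7
f 5 7 6
f 6 7 8
f 6 8 4
f 7 1 9
f 7 9 8
f 8 9 10
f 8 10 4
f 9 1 11
f 9 11 10
f 10 11 12
f 10 12 4
f 11 1 13
f 11 13 12
f 12 13 14
f 12 14 4
f 13 1 15
f 13 15 14
f 14 15 16
f 14 16 4
f 15 1 17
f 15 17 16
f 16 17 18
f 16 18 4
f 17 1 19
f 17 19 18
f 18 19 20
f 18 20 4
f 19 1 21
f 19 21 20
f 20 21 22
f 20 22 4
f 21 1 2
f 21 2 22
f 22 2 3
f 22 3 4
f 23 60 39
f 60 34 63
f 39 63 28
f 60 63 39
f 23 39 35
f 39 28 40
f 35 40 24
f 39 40 35
f 23 35 44
f 35 24 45
f 44 45 30
f 35 45 44
f 23 44 56
f 44 30 59
f 56 59 33
f 44 59 56
f 23 56 60
f 56 33 64
f 60 64 34
f 56 64 60
f 24 40 51
f 40 28 54
f 51 54 32
f 40 54 51
f 28 63 41
f 63 34 62
f 41 62 27
f 63 62 41
f 34 64 61
f 64 33 57
f 61 57 25
f 64 57 61
f 33 59 58
f 59 30 46
f 58 46 29
f 59 46 58
f 30 45 50
f 45 24 47
f 50 47 31
f 45 47 50
f 26 52 38
f 52 32 53
f 38 53 27
f 52 53 38
f 26 38 36
f 38 27 37
f 36 37 25
f 38 37 36
f 26 36 43
f 36 25 42
f 43 42 29
f 36 42 43
f 26 43 48
f 43 29 49
f 48 49 31
f 43 49 48
f 26 48 52
f 48 31 55
f 52 55 32
f 48 55 52
f 27 53 41
f 53 32 54
f 41 54 28
f 53 54 41
f 25 37 61
f 37 27 62
f 61 62 34
f 37 62 61
f 29 42 58
f 42 25 57
f 58 57 33
f 42 57 58
f 31 49 50
f 49 29 46
f 50 46 30
f 49 46 50
f 32 55 51
f 55 31 47
f 51 47 24
f 55 47 51
f 66 65 68
f 66 68 67
f 68 65 69
f 68 69 67
f 69 65 70
f 69 70 67
f 70 65 71
f 70 71 67
f 71 65 72
f 71 72 67
f 72 65 73
f 72 73 67
f 73 65 74
f 73 74 67
f 74 65 66
f 74 66 67
f 76 75 79
f 76 79 77
f 77 79 80
f 77 80 78
f 79 75 81
f 79 81 80
f 80 81 82
f 80 82 78
f 81 75 83
f 81 83 82
f 82 83 84
f 82 84 78
f 83 75 85
f 83 85 84
f 84 85 86
f 84 86 78
f 85 75 87
f 85 87 86
f 86 87 88
f 86 88 78
f 87 75 89
f 87 89 88
f 88 89 90
f 88 90 78
f 89 75 91
f 89 91 90
f 90 91 92
f 90 92 78
f 91 75 93
f 91 93 92
f 92 93 94
f 92 94 78
f 93 75 76
f 93 76 94
f 94 76 77
f 94 77 78
f 96 95 98
f 96 98 97
f 98 95 99
f 98 99 97
f 99 95 100
f 99 100 97
f 100 95 101
f 100 101 97
f 101 95 102
f 101 102 97
f 102 95 103
f 102 103 97
f 103 95 104
f 103 104 97
f 104 95 105
f 104 105 97
f 105 95 106
f 105 106 97
f 106 95 107
f 106 107 97
f 107 95 108
f 107 108 97
f 108 95 109
f 108 109 97
f 109 95 110
f 109 110 97
f 110 95 111
f 110 111 97
f 111 95 112
f 111 112 97
f 112 95 96
f 112 96 97



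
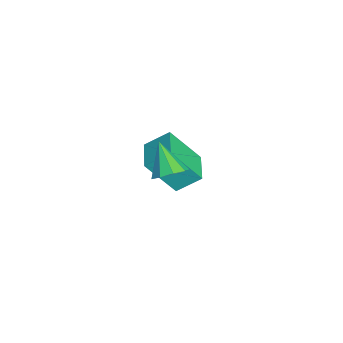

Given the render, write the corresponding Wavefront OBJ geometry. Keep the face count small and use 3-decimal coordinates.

v 3.679 2.629 0.139
v 4.195 2.726 0.646
v 2.721 2.271 1.181
v 3.95 3.154 0.568
v 3.578 3.337 0.29
v 3.253 3.189 -0.059
v 3.127 2.779 -0.316
v 3.26 2.299 -0.36
v 3.588 1.974 -0.17
v 3.959 1.956 0.164
v 4.198 2.252 0.486
v -1.965 3.105 -5.091
v -2.028 1.884 -3.483
v -1.951 4.116 -4.323
v -2.014 2.895 -2.715
v -0.526 3.065 -5.065
v -0.589 1.844 -3.457
v -0.512 4.076 -4.297
v -0.575 2.855 -2.689
f 2 1 4
f 2 4 3
f 4 1 5
f 4 5 3
f 5 1 6
f 5 6 3
f 6 1 7
f 6 7 3
f 7 1 8
f 7 8 3
f 8 1 9
f 8 9 3
f 9 1 10
f 9 10 3
f 10 1 11
f 10 11 3
f 11 1 2
f 11 2 3
f 13 15 12
f 16 13 12
f 12 15 14
f 14 16 12
f 13 19 15
f 17 13 16
f 17 19 13
f 15 19 14
f 18 16 14
f 14 19 18
f 18 17 16
f 19 17 18



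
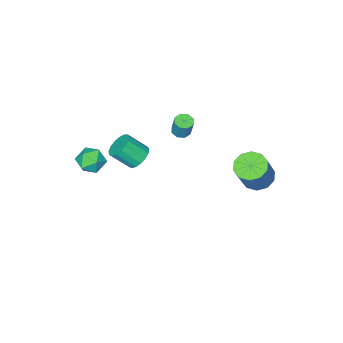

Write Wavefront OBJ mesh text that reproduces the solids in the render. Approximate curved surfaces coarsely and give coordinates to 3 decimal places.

v -0.23 -3.06 -1.484
v 0.436 -3.163 -2.065
v 1.257 -3.983 -0.977
v 0.59 -3.88 -0.396
v 0.532 -2.801 -1.863
v 1.352 -3.621 -0.776
v 0.453 -2.497 -1.575
v 1.274 -3.317 -0.487
v 0.218 -2.323 -1.266
v 1.038 -3.143 -0.178
v -0.12 -2.317 -1.006
v 0.7 -3.137 0.081
v -0.484 -2.482 -0.856
v 0.337 -3.302 0.231
v -0.789 -2.779 -0.85
v 0.032 -3.599 0.237
v -0.966 -3.14 -0.989
v -0.145 -3.96 0.098
v -0.975 -3.484 -1.241
v -0.154 -4.304 -0.154
v -0.813 -3.73 -1.549
v 0.008 -4.55 -0.462
v -0.518 -3.822 -1.842
v 0.303 -4.642 -0.754
v -0.156 -3.741 -2.053
v 0.664 -4.56 -0.965
v 0.188 -3.503 -2.133
v 1.008 -4.323 -1.045
v 2.231 -2.941 -0.294
v 3.088 -2.839 0.189
v 2.652 -4.421 -0.729
v 3.509 -4.319 -0.246
v 2.66 -4.379 0.258
v 2.4 -3.464 0.527
v 3.34 -3.796 -1.067
v 3.08 -2.881 -0.798
v 3.773 -3.368 -0.289
v 3.353 -3.728 0.531
v 2.387 -3.532 -1.071
v 1.967 -3.892 -0.251
v -3.529 3.559 -0.609
v -2.885 4.183 -1.096
v -1.887 4.604 0.761
v -2.531 3.981 1.249
v -3.38 4.523 -0.907
v -2.383 4.945 0.95
v -3.933 4.496 -0.604
v -2.935 4.917 1.253
v -4.331 4.111 -0.303
v -3.333 4.532 1.554
v -4.422 3.515 -0.119
v -3.425 3.936 1.739
v -4.173 2.936 -0.121
v -3.175 3.357 1.736
v -3.677 2.595 -0.31
v -2.68 3.017 1.547
v -3.125 2.623 -0.613
v -2.127 3.044 1.244
v -2.727 3.008 -0.914
v -1.729 3.429 0.943
v -2.635 3.604 -1.099
v -1.638 4.025 0.759
v -3.738 -3.316 -1.197
v -3.2 -3.071 -1.348
v -3.044 -2.619 -0.053
v -3.582 -2.864 0.097
v -3.555 -2.774 -1.409
v -3.399 -2.322 -0.114
v -4.017 -2.795 -1.346
v -3.862 -2.342 -0.051
v -4.316 -3.121 -1.196
v -4.16 -2.669 0.099
v -4.276 -3.561 -1.047
v -4.12 -3.109 0.248
v -3.921 -3.858 -0.986
v -3.765 -3.406 0.309
v -3.458 -3.838 -1.049
v -3.303 -3.385 0.246
v -3.16 -3.511 -1.199
v -3.004 -3.059 0.096
f 2 1 5
f 2 5 3
f 3 5 6
f 3 6 4
f 5 1 7
f 5 7 6
f 6 7 8
f 6 8 4
f 7 1 9
f 7 9 8
f 8 9 10
f 8 10 4
f 9 1 11
f 9 11 10
f 10 11 12
f 10 12 4
f 11 1 13
f 11 13 12
f 12 13 14
f 12 14 4
f 13 1 15
f 13 15 14
f 14 15 16
f 14 16 4
f 15 1 17
f 15 17 16
f 16 17 18
f 16 18 4
f 17 1 19
f 17 19 18
f 18 19 20
f 18 20 4
f 19 1 21
f 19 21 20
f 20 21 22
f 20 22 4
f 21 1 23
f 21 23 22
f 22 23 24
f 22 24 4
f 23 1 25
f 23 25 24
f 24 25 26
f 24 26 4
f 25 1 27
f 25 27 26
f 26 27 28
f 26 28 4
f 27 1 2
f 27 2 28
f 28 2 3
f 28 3 4
f 29 40 34
f 29 34 30
f 29 30 36
f 29 36 39
f 29 39 40
f 30 34 38
f 34 40 33
f 40 39 31
f 39 36 35
f 36 30 37
f 32 38 33
f 32 33 31
f 32 31 35
f 32 35 37
f 32 37 38
f 33 38 34
f 31 33 40
f 35 31 39
f 37 35 36
f 38 37 30
f 42 41 45
f 42 45 43
f 43 45 46
f 43 46 44
f 45 41 47
f 45 47 46
f 46 47 48
f 46 48 44
f 47 41 49
f 47 49 48
f 48 49 50
f 48 50 44
f 49 41 51
f 49 51 50
f 50 51 52
f 50 52 44
f 51 41 53
f 51 53 52
f 52 53 54
f 52 54 44
f 53 41 55
f 53 55 54
f 54 55 56
f 54 56 44
f 55 41 57
f 55 57 56
f 56 57 58
f 56 58 44
f 57 41 59
f 57 59 58
f 58 59 60
f 58 60 44
f 59 41 61
f 59 61 60
f 60 61 62
f 60 62 44
f 61 41 42
f 61 42 62
f 62 42 43
f 62 43 44
f 64 63 67
f 64 67 65
f 65 67 68
f 65 68 66
f 67 63 69
f 67 69 68
f 68 69 70
f 68 70 66
f 69 63 71
f 69 71 70
f 70 71 72
f 70 72 66
f 71 63 73
f 71 73 72
f 72 73 74
f 72 74 66
f 73 63 75
f 73 75 74
f 74 75 76
f 74 76 66
f 75 63 77
f 75 77 76
f 76 77 78
f 76 78 66
f 77 63 79
f 77 79 78
f 78 79 80
f 78 80 66
f 79 63 64
f 79 64 80
f 80 64 65
f 80 65 66



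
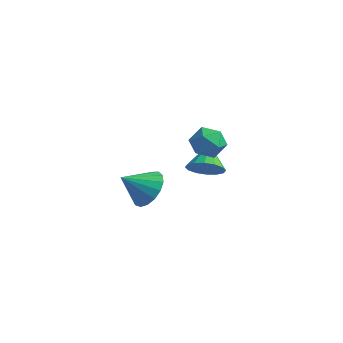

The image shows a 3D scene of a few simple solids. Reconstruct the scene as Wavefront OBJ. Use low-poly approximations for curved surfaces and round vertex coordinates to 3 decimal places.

v 1.828 -1.306 1.273
v 2.134 -0.832 0.852
v 2.246 -2.148 0.628
v 2.552 -1.674 0.207
v 2.788 -1.766 0.865
v 2.529 -1.245 1.263
v 1.851 -1.735 0.217
v 1.592 -1.214 0.615
v 2.149 -1.096 0.199
v 2.728 -1.116 0.6
v 1.652 -1.864 0.88
v 2.231 -1.884 1.281
v 1.713 -0.842 -1.174
v 2.362 -0.778 -0.892
v 1.347 0.022 -0.526
v 2.364 -0.557 -1.185
v 2.191 -0.412 -1.476
v 1.891 -0.382 -1.685
v 1.543 -0.476 -1.758
v 1.241 -0.667 -1.674
v 1.065 -0.905 -1.456
v 1.063 -1.127 -1.163
v 1.236 -1.271 -0.872
v 1.536 -1.301 -0.662
v 1.884 -1.208 -0.59
v 2.186 -1.016 -0.674
v -1.229 0.051 -3.923
v -0.602 0.097 -3.336
v -1.931 -0.671 -3.117
v -0.84 0.422 -3.252
v -1.167 0.662 -3.322
v -1.508 0.763 -3.529
v -1.785 0.7 -3.827
v -1.935 0.488 -4.146
v -1.923 0.177 -4.415
v -1.752 -0.164 -4.571
v -1.462 -0.455 -4.579
v -1.118 -0.63 -4.436
v -0.799 -0.65 -4.176
v -0.579 -0.508 -3.858
v -0.508 -0.239 -3.555
f 1 12 6
f 1 6 2
f 1 2 8
f 1 8 11
f 1 11 12
f 2 6 10
f 6 12 5
f 12 11 3
f 11 8 7
f 8 2 9
f 4 10 5
f 4 5 3
f 4 3 7
f 4 7 9
f 4 9 10
f 5 10 6
f 3 5 12
f 7 3 11
f 9 7 8
f 10 9 2
f 14 13 16
f 14 16 15
f 16 13 17
f 16 17 15
f 17 13 18
f 17 18 15
f 18 13 19
f 18 19 15
f 19 13 20
f 19 20 15
f 20 13 21
f 20 21 15
f 21 13 22
f 21 22 15
f 22 13 23
f 22 23 15
f 23 13 24
f 23 24 15
f 24 13 25
f 24 25 15
f 25 13 26
f 25 26 15
f 26 13 14
f 26 14 15
f 28 27 30
f 28 30 29
f 30 27 31
f 30 31 29
f 31 27 32
f 31 32 29
f 32 27 33
f 32 33 29
f 33 27 34
f 33 34 29
f 34 27 35
f 34 35 29
f 35 27 36
f 35 36 29
f 36 27 37
f 36 37 29
f 37 27 38
f 37 38 29
f 38 27 39
f 38 39 29
f 39 27 40
f 39 40 29
f 40 27 41
f 40 41 29
f 41 27 28
f 41 28 29



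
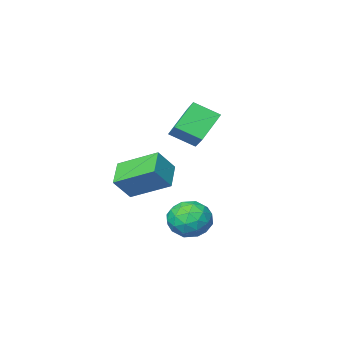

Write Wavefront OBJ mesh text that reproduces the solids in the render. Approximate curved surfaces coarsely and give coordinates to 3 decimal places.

v -0.509 -1.584 -0.304
v 0.346 -1.571 0.714
v 0.278 -0.611 -0.977
v 1.133 -0.599 0.042
v 0.607 -3.121 -1.222
v 1.462 -3.109 -0.203
v 1.394 -2.149 -1.894
v 2.249 -2.136 -0.876
v -2.39 -1.432 2.057
v -1.913 -0.162 2.905
v -1.24 -1.097 0.908
v -0.762 0.173 1.757
v -1.498 -2.213 2.723
v -1.02 -0.943 3.572
v -0.347 -1.878 1.575
v 0.13 -0.608 2.423
v 0.292 1.219 -3.31
v 1.059 0.86 -2.669
v -0.859 0.26 -2.471
v -0.092 -0.099 -1.83
v -0.403 0.914 -1.769
v 0.308 1.507 -2.288
v -0.108 -0.387 -2.852
v 0.603 0.206 -3.371
v 0.812 -0.133 -2.386
v 0.629 0.672 -1.717
v -0.429 0.448 -3.423
v -0.612 1.253 -2.754
v 0.777 1.124 -3.064
v -0.577 -0.004 -2.076
v -0.76 0.592 -2.041
v -0.309 0.381 -1.664
v 0.336 1.504 -2.84
v 0.786 1.293 -2.463
v -0.073 1.325 -1.934
v -0.586 -0.173 -2.677
v -0.136 -0.384 -2.3
v 0.509 0.739 -3.476
v 0.96 0.528 -3.099
v 0.273 -0.205 -3.206
v 1.082 0.329 -2.52
v 0.405 -0.235 -2.027
v 0.396 -0.404 -2.627
v 0.814 -0.055 -2.932
v 0.975 0.802 -2.127
v 0.298 0.238 -1.633
v 0.115 0.834 -1.598
v 0.533 1.182 -1.903
v 0.829 0.218 -1.96
v -0.098 0.882 -3.507
v -0.775 0.318 -3.013
v -0.333 -0.062 -3.237
v 0.085 0.286 -3.542
v -0.205 1.355 -3.113
v -0.882 0.791 -2.62
v -0.614 1.175 -2.208
v -0.196 1.524 -2.513
v -0.629 0.902 -3.18
f 2 4 1
f 5 2 1
f 1 4 3
f 3 5 1
f 2 8 4
f 6 2 5
f 6 8 2
f 4 8 3
f 7 5 3
f 3 8 7
f 7 6 5
f 8 6 7
f 10 12 9
f 13 10 9
f 9 12 11
f 11 13 9
f 10 16 12
f 14 10 13
f 14 16 10
f 12 16 11
f 15 13 11
f 11 16 15
f 15 14 13
f 16 14 15
f 17 54 33
f 54 28 57
f 33 57 22
f 54 57 33
f 17 33 29
f 33 22 34
f 29 34 18
f 33 34 29
f 17 29 38
f 29 18 39
f 38 39 24
f 29 39 38
f 17 38 50
f 38 24 53
f 50 53 27
f 38 53 50
f 17 50 54
f 50 27 58
f 54 58 28
f 50 58 54
f 18 34 45
f 34 22 48
f 45 48 26
f 34 48 45
f 22 57 35
f 57 28 56
f 35 56 21
f 57 56 35
f 28 58 55
f 58 27 51
f 55 51 19
f 58 51 55
f 27 53 52
f 53 24 40
f 52 40 23
f 53 40 52
f 24 39 44
f 39 18 41
f 44 41 25
f 39 41 44
f 20 46 32
f 46 26 47
f 32 47 21
f 46 47 32
f 20 32 30
f 32 21 31
f 30 31 19
f 32 31 30
f 20 30 37
f 30 19 36
f 37 36 23
f 30 36 37
f 20 37 42
f 37 23 43
f 42 43 25
f 37 43 42
f 20 42 46
f 42 25 49
f 46 49 26
f 42 49 46
f 21 47 35
f 47 26 48
f 35 48 22
f 47 48 35
f 19 31 55
f 31 21 56
f 55 56 28
f 31 56 55
f 23 36 52
f 36 19 51
f 52 51 27
f 36 51 52
f 25 43 44
f 43 23 40
f 44 40 24
f 43 40 44
f 26 49 45
f 49 25 41
f 45 41 18
f 49 41 45



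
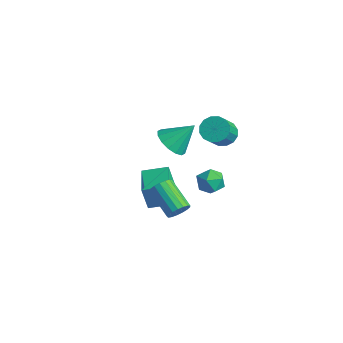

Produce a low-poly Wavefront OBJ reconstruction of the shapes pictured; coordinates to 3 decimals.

v 1.144 1.814 2.991
v 1.458 1.292 2.397
v 2.149 0.184 3.736
v 1.836 0.706 4.329
v 1.778 1.584 2.473
v 2.469 0.476 3.812
v 1.929 1.937 2.688
v 2.62 0.83 4.026
v 1.869 2.258 2.983
v 2.561 1.15 4.322
v 1.616 2.459 3.281
v 2.307 1.351 4.62
v 1.236 2.487 3.501
v 1.927 1.38 4.84
v 0.831 2.336 3.584
v 1.522 1.228 4.923
v 0.511 2.044 3.508
v 1.202 0.936 4.847
v 0.36 1.69 3.294
v 1.051 0.583 4.632
v 0.419 1.37 2.998
v 1.111 0.262 4.337
v 0.673 1.169 2.7
v 1.364 0.061 4.039
v 1.053 1.14 2.48
v 1.744 0.033 3.819
v 2.315 0.37 0.405
v 3.175 0.376 0.607
v 2.105 -0.696 1.333
v 2.965 -0.69 1.535
v 2.45 -0.014 1.775
v 2.58 0.645 1.202
v 2.7 -0.965 0.738
v 2.83 -0.306 0.165
v 3.413 -0.449 0.812
v 3.259 0.139 1.453
v 2.021 -0.459 0.487
v 1.867 0.129 1.128
v -1.862 -0.99 -4.135
v -2.049 -1.293 -2.534
v -3.429 0.154 -4.101
v -3.615 -0.149 -2.5
v -0.965 0.229 -3.8
v -1.151 -0.074 -2.199
v -2.531 1.373 -3.766
v -2.718 1.07 -2.165
v -1.704 0.509 0.969
v -0.735 0.062 0.887
v -1.076 1.631 2.271
v -0.731 0.481 0.524
v -0.988 0.907 0.281
v -1.437 1.227 0.222
v -1.957 1.354 0.363
v -2.409 1.255 0.667
v -2.673 0.956 1.051
v -2.677 0.537 1.414
v -2.42 0.111 1.657
v -1.971 -0.209 1.716
v -1.451 -0.336 1.575
v -0.999 -0.237 1.271
v 3.031 -2.546 -0.015
v 3.33 -2.185 0.505
v 1.629 -2.113 1.435
v 1.329 -2.474 0.915
v 3.224 -1.948 0.293
v 1.523 -1.876 1.223
v 3.074 -1.848 0.011
v 1.373 -1.776 0.941
v 2.914 -1.907 -0.277
v 1.213 -1.836 0.653
v 2.781 -2.113 -0.505
v 1.08 -2.042 0.425
v 2.704 -2.418 -0.621
v 1.003 -2.347 0.309
v 2.703 -2.753 -0.598
v 1.002 -2.681 0.332
v 2.777 -3.04 -0.441
v 1.076 -2.968 0.489
v 2.908 -3.213 -0.187
v 1.207 -3.142 0.743
v 3.068 -3.234 0.107
v 1.367 -3.162 1.037
v 3.219 -3.097 0.373
v 1.518 -3.026 1.303
v 3.327 -2.834 0.55
v 1.626 -2.763 1.48
v 3.367 -2.505 0.597
v 1.666 -2.433 1.527
f 2 1 5
f 2 5 3
f 3 5 6
f 3 6 4
f 5 1 7
f 5 7 6
f 6 7 8
f 6 8 4
f 7 1 9
f 7 9 8
f 8 9 10
f 8 10 4
f 9 1 11
f 9 11 10
f 10 11 12
f 10 12 4
f 11 1 13
f 11 13 12
f 12 13 14
f 12 14 4
f 13 1 15
f 13 15 14
f 14 15 16
f 14 16 4
f 15 1 17
f 15 17 16
f 16 17 18
f 16 18 4
f 17 1 19
f 17 19 18
f 18 19 20
f 18 20 4
f 19 1 21
f 19 21 20
f 20 21 22
f 20 22 4
f 21 1 23
f 21 23 22
f 22 23 24
f 22 24 4
f 23 1 25
f 23 25 24
f 24 25 26
f 24 26 4
f 25 1 2
f 25 2 26
f 26 2 3
f 26 3 4
f 27 38 32
f 27 32 28
f 27 28 34
f 27 34 37
f 27 37 38
f 28 32 36
f 32 38 31
f 38 37 29
f 37 34 33
f 34 28 35
f 30 36 31
f 30 31 29
f 30 29 33
f 30 33 35
f 30 35 36
f 31 36 32
f 29 31 38
f 33 29 37
f 35 33 34
f 36 35 28
f 40 42 39
f 43 40 39
f 39 42 41
f 41 43 39
f 40 46 42
f 44 40 43
f 44 46 40
f 42 46 41
f 45 43 41
f 41 46 45
f 45 44 43
f 46 44 45
f 48 47 50
f 48 50 49
f 50 47 51
f 50 51 49
f 51 47 52
f 51 52 49
f 52 47 53
f 52 53 49
f 53 47 54
f 53 54 49
f 54 47 55
f 54 55 49
f 55 47 56
f 55 56 49
f 56 47 57
f 56 57 49
f 57 47 58
f 57 58 49
f 58 47 59
f 58 59 49
f 59 47 60
f 59 60 49
f 60 47 48
f 60 48 49
f 62 61 65
f 62 65 63
f 63 65 66
f 63 66 64
f 65 61 67
f 65 67 66
f 66 67 68
f 66 68 64
f 67 61 69
f 67 69 68
f 68 69 70
f 68 70 64
f 69 61 71
f 69 71 70
f 70 71 72
f 70 72 64
f 71 61 73
f 71 73 72
f 72 73 74
f 72 74 64
f 73 61 75
f 73 75 74
f 74 75 76
f 74 76 64
f 75 61 77
f 75 77 76
f 76 77 78
f 76 78 64
f 77 61 79
f 77 79 78
f 78 79 80
f 78 80 64
f 79 61 81
f 79 81 80
f 80 81 82
f 80 82 64
f 81 61 83
f 81 83 82
f 82 83 84
f 82 84 64
f 83 61 85
f 83 85 84
f 84 85 86
f 84 86 64
f 85 61 87
f 85 87 86
f 86 87 88
f 86 88 64
f 87 61 62
f 87 62 88
f 88 62 63
f 88 63 64



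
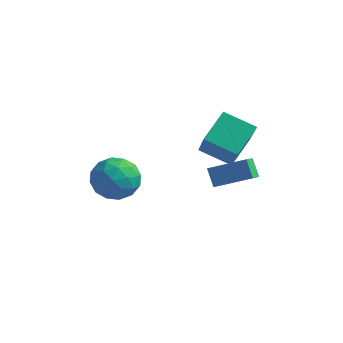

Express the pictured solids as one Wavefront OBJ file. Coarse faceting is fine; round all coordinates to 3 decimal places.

v 0.135 1.392 2.09
v 0.261 2.916 3.022
v -0.718 2.467 0.448
v -0.591 3.99 1.379
v 1.671 1.65 1.461
v 1.798 3.173 2.392
v 0.819 2.724 -0.182
v 0.945 4.248 0.75
v -3.079 -1.176 0.601
v -2.159 -1.254 -0.13
v -2.421 -2.666 1.59
v -1.501 -2.744 0.859
v -1.592 -1.83 1.596
v -1.998 -0.909 0.985
v -2.582 -3.011 0.475
v -2.988 -2.09 -0.136
v -1.851 -2.388 -0.207
v -1.239 -1.659 0.485
v -3.341 -2.261 0.975
v -2.729 -1.532 1.667
v -2.677 -1.084 0.149
v -1.903 -2.836 1.311
v -1.957 -2.298 1.744
v -1.416 -2.345 1.315
v -2.582 -0.881 0.804
v -2.041 -0.927 0.374
v -1.708 -1.266 1.389
v -2.539 -2.993 1.086
v -1.998 -3.039 0.656
v -3.164 -1.575 0.145
v -2.623 -1.622 -0.284
v -2.872 -2.654 0.071
v -1.955 -1.797 -0.326
v -1.568 -2.673 0.255
v -2.204 -2.829 0.029
v -2.443 -2.288 -0.33
v -1.595 -1.368 0.081
v -1.209 -2.244 0.662
v -1.262 -1.706 1.095
v -1.501 -1.165 0.736
v -1.415 -2.035 0.035
v -3.371 -1.676 0.798
v -2.985 -2.552 1.379
v -3.079 -2.755 0.724
v -3.318 -2.214 0.365
v -3.012 -1.247 1.205
v -2.625 -2.123 1.786
v -2.137 -1.632 1.79
v -2.376 -1.091 1.431
v -3.165 -1.885 1.425
v -0.455 2.801 -0.899
v 1.164 3.436 -0.11
v -0.55 3.591 -1.341
v 1.069 4.226 -0.551
v 0.091 2.414 -1.709
v 1.71 3.049 -0.919
v -0.004 3.204 -2.15
v 1.615 3.839 -1.361
f 2 4 1
f 5 2 1
f 1 4 3
f 3 5 1
f 2 8 4
f 6 2 5
f 6 8 2
f 4 8 3
f 7 5 3
f 3 8 7
f 7 6 5
f 8 6 7
f 9 46 25
f 46 20 49
f 25 49 14
f 46 49 25
f 9 25 21
f 25 14 26
f 21 26 10
f 25 26 21
f 9 21 30
f 21 10 31
f 30 31 16
f 21 31 30
f 9 30 42
f 30 16 45
f 42 45 19
f 30 45 42
f 9 42 46
f 42 19 50
f 46 50 20
f 42 50 46
f 10 26 37
f 26 14 40
f 37 40 18
f 26 40 37
f 14 49 27
f 49 20 48
f 27 48 13
f 49 48 27
f 20 50 47
f 50 19 43
f 47 43 11
f 50 43 47
f 19 45 44
f 45 16 32
f 44 32 15
f 45 32 44
f 16 31 36
f 31 10 33
f 36 33 17
f 31 33 36
f 12 38 24
f 38 18 39
f 24 39 13
f 38 39 24
f 12 24 22
f 24 13 23
f 22 23 11
f 24 23 22
f 12 22 29
f 22 11 28
f 29 28 15
f 22 28 29
f 12 29 34
f 29 15 35
f 34 35 17
f 29 35 34
f 12 34 38
f 34 17 41
f 38 41 18
f 34 41 38
f 13 39 27
f 39 18 40
f 27 40 14
f 39 40 27
f 11 23 47
f 23 13 48
f 47 48 20
f 23 48 47
f 15 28 44
f 28 11 43
f 44 43 19
f 28 43 44
f 17 35 36
f 35 15 32
f 36 32 16
f 35 32 36
f 18 41 37
f 41 17 33
f 37 33 10
f 41 33 37
f 52 54 51
f 55 52 51
f 51 54 53
f 53 55 51
f 52 58 54
f 56 52 55
f 56 58 52
f 54 58 53
f 57 55 53
f 53 58 57
f 57 56 55
f 58 56 57



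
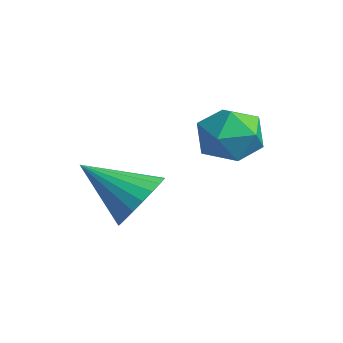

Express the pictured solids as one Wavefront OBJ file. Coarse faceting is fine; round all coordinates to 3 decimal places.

v -0.08 -0.888 -2.045
v 0.55 -1.651 -2.293
v -1.2 -2.192 -0.875
v 0.733 -1.495 -1.944
v 0.776 -1.234 -1.612
v 0.671 -0.914 -1.355
v 0.436 -0.589 -1.218
v 0.112 -0.315 -1.223
v -0.245 -0.141 -1.37
v -0.574 -0.095 -1.635
v -0.817 -0.187 -1.97
v -0.933 -0.4 -2.318
v -0.902 -0.697 -2.619
v -0.728 -1.027 -2.821
v -0.442 -1.333 -2.888
v -0.094 -1.562 -2.81
v 0.257 -1.674 -2.6
v 0.851 2.23 -0.218
v 1.401 1.724 0.507
v -0.401 1.116 -0.047
v 0.149 0.61 0.678
v -0.233 1.556 0.881
v 0.54 2.245 0.776
v 0.46 0.595 -0.316
v 1.233 1.284 -0.421
v 1.159 0.713 0.446
v 0.731 1.308 1.186
v 0.269 1.532 -0.726
v -0.159 2.127 0.014
f 2 1 4
f 2 4 3
f 4 1 5
f 4 5 3
f 5 1 6
f 5 6 3
f 6 1 7
f 6 7 3
f 7 1 8
f 7 8 3
f 8 1 9
f 8 9 3
f 9 1 10
f 9 10 3
f 10 1 11
f 10 11 3
f 11 1 12
f 11 12 3
f 12 1 13
f 12 13 3
f 13 1 14
f 13 14 3
f 14 1 15
f 14 15 3
f 15 1 16
f 15 16 3
f 16 1 17
f 16 17 3
f 17 1 2
f 17 2 3
f 18 29 23
f 18 23 19
f 18 19 25
f 18 25 28
f 18 28 29
f 19 23 27
f 23 29 22
f 29 28 20
f 28 25 24
f 25 19 26
f 21 27 22
f 21 22 20
f 21 20 24
f 21 24 26
f 21 26 27
f 22 27 23
f 20 22 29
f 24 20 28
f 26 24 25
f 27 26 19



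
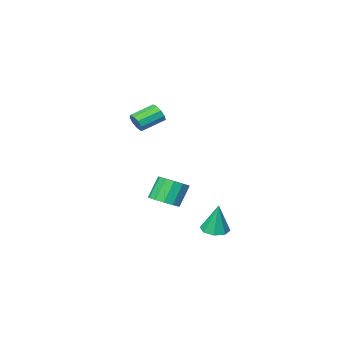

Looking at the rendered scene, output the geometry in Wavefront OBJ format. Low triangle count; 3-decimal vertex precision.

v -2.92 3.724 -4.895
v -2.235 3.195 -4.801
v -2.92 4.076 -2.905
v -2.056 3.827 -4.912
v -2.382 4.398 -5.014
v -3.024 4.575 -5.045
v -3.604 4.253 -4.988
v -3.783 3.622 -4.877
v -3.457 3.05 -4.776
v -2.816 2.874 -4.744
v 0.638 1.034 3.255
v 0.846 0.741 3.82
v -0.57 0.873 4.411
v -0.778 1.166 3.845
v 0.901 1.195 3.849
v -0.515 1.327 4.44
v 0.833 1.573 3.601
v -0.583 1.706 4.191
v 0.673 1.7 3.19
v -0.743 1.832 3.781
v 0.497 1.514 2.81
v -0.919 1.647 3.4
v 0.387 1.104 2.637
v -1.029 1.237 3.228
v 0.394 0.661 2.754
v -1.022 0.794 3.345
v 0.516 0.392 3.105
v -0.9 0.525 3.696
v 0.694 0.424 3.526
v -0.722 0.556 4.117
v -1.555 0.392 -3.679
v -0.775 0.735 -3.195
v -1.585 0.552 -1.758
v -2.365 0.208 -2.241
v -1.088 1.173 -3.316
v -1.899 0.99 -1.879
v -1.55 1.363 -3.552
v -2.36 1.18 -2.115
v -2.013 1.245 -3.828
v -2.823 1.062 -2.391
v -2.331 0.855 -4.057
v -3.141 0.672 -2.62
v -2.402 0.319 -4.166
v -3.212 0.135 -2.728
v -2.204 -0.195 -4.12
v -3.015 -0.378 -2.682
v -1.801 -0.522 -3.934
v -2.611 -0.705 -2.496
v -1.319 -0.559 -3.667
v -2.129 -0.743 -2.229
v -0.912 -0.295 -3.403
v -1.722 -0.478 -1.966
v -0.709 0.188 -3.228
v -1.519 0.005 -1.79
f 2 1 4
f 2 4 3
f 4 1 5
f 4 5 3
f 5 1 6
f 5 6 3
f 6 1 7
f 6 7 3
f 7 1 8
f 7 8 3
f 8 1 9
f 8 9 3
f 9 1 10
f 9 10 3
f 10 1 2
f 10 2 3
f 12 11 15
f 12 15 13
f 13 15 16
f 13 16 14
f 15 11 17
f 15 17 16
f 16 17 18
f 16 18 14
f 17 11 19
f 17 19 18
f 18 19 20
f 18 20 14
f 19 11 21
f 19 21 20
f 20 21 22
f 20 22 14
f 21 11 23
f 21 23 22
f 22 23 24
f 22 24 14
f 23 11 25
f 23 25 24
f 24 25 26
f 24 26 14
f 25 11 27
f 25 27 26
f 26 27 28
f 26 28 14
f 27 11 29
f 27 29 28
f 28 29 30
f 28 30 14
f 29 11 12
f 29 12 30
f 30 12 13
f 30 13 14
f 32 31 35
f 32 35 33
f 33 35 36
f 33 36 34
f 35 31 37
f 35 37 36
f 36 37 38
f 36 38 34
f 37 31 39
f 37 39 38
f 38 39 40
f 38 40 34
f 39 31 41
f 39 41 40
f 40 41 42
f 40 42 34
f 41 31 43
f 41 43 42
f 42 43 44
f 42 44 34
f 43 31 45
f 43 45 44
f 44 45 46
f 44 46 34
f 45 31 47
f 45 47 46
f 46 47 48
f 46 48 34
f 47 31 49
f 47 49 48
f 48 49 50
f 48 50 34
f 49 31 51
f 49 51 50
f 50 51 52
f 50 52 34
f 51 31 53
f 51 53 52
f 52 53 54
f 52 54 34
f 53 31 32
f 53 32 54
f 54 32 33
f 54 33 34



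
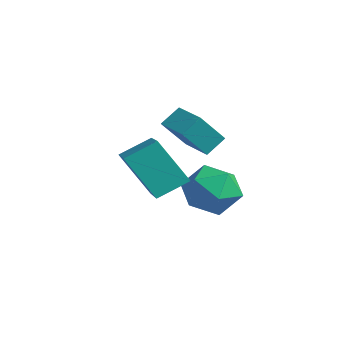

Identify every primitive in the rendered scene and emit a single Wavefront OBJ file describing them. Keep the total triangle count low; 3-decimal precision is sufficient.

v -0.735 -3.699 2.259
v -1.745 -4.283 3.834
v -0.408 -2.602 2.876
v -1.418 -3.186 4.451
v 1.018 -4.654 3.029
v 0.008 -5.238 4.604
v 1.345 -3.557 3.646
v 0.335 -4.141 5.221
v -0.131 -0.96 2.643
v 0.317 -1.672 1.834
v -1.697 -0.768 1.606
v -1.249 -1.48 0.797
v -1.557 -1.903 1.841
v -0.589 -2.021 2.481
v -0.791 -0.419 0.959
v 0.177 -0.537 1.599
v -0.091 -1.337 0.793
v -0.564 -2.255 1.338
v -0.816 -0.185 2.102
v -1.289 -1.103 2.647
v -3.429 -0.361 2.644
v -3.501 -1.374 3.881
v -3.397 0.388 3.259
v -3.469 -0.624 4.496
v -2.051 -0.436 2.664
v -2.123 -1.448 3.901
v -2.019 0.314 3.279
v -2.091 -0.699 4.516
f 2 4 1
f 5 2 1
f 1 4 3
f 3 5 1
f 2 8 4
f 6 2 5
f 6 8 2
f 4 8 3
f 7 5 3
f 3 8 7
f 7 6 5
f 8 6 7
f 9 20 14
f 9 14 10
f 9 10 16
f 9 16 19
f 9 19 20
f 10 14 18
f 14 20 13
f 20 19 11
f 19 16 15
f 16 10 17
f 12 18 13
f 12 13 11
f 12 11 15
f 12 15 17
f 12 17 18
f 13 18 14
f 11 13 20
f 15 11 19
f 17 15 16
f 18 17 10
f 22 24 21
f 25 22 21
f 21 24 23
f 23 25 21
f 22 28 24
f 26 22 25
f 26 28 22
f 24 28 23
f 27 25 23
f 23 28 27
f 27 26 25
f 28 26 27



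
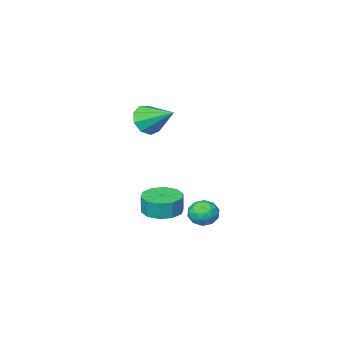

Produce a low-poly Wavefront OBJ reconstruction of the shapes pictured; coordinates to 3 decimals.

v 0.918 1.486 3.02
v 1.552 1.938 2.61
v 0.442 2.934 3.88
v 1.043 1.961 2.29
v 0.476 1.762 2.311
v 0.115 1.434 2.664
v 0.13 1.13 3.183
v 0.514 0.993 3.626
v 1.087 1.087 3.786
v 1.581 1.367 3.587
v 1.765 1.704 3.123
v 0.578 2.173 -2.559
v 1.098 1.343 -2.537
v 1.142 1.397 -1.54
v 0.622 2.227 -1.561
v 1.486 1.806 -2.579
v 1.531 1.86 -1.582
v 1.527 2.409 -2.614
v 1.572 2.463 -1.616
v 1.206 2.922 -2.627
v 1.25 2.976 -1.629
v 0.644 3.149 -2.614
v 0.689 3.203 -1.617
v 0.058 3.003 -2.58
v 0.102 3.057 -1.583
v -0.331 2.54 -2.538
v -0.286 2.594 -1.541
v -0.372 1.937 -2.504
v -0.327 1.991 -1.506
v -0.05 1.424 -2.491
v -0.006 1.478 -1.493
v 0.511 1.197 -2.503
v 0.556 1.251 -1.506
v -2.013 2.846 -3.166
v -1.689 3.194 -2.536
v -0.891 2.306 -3.444
v -0.567 2.654 -2.814
v -1.098 2.078 -2.718
v -1.791 2.412 -2.546
v -0.789 3.088 -3.434
v -1.482 3.422 -3.262
v -0.933 3.343 -2.702
v -1.124 2.719 -2.259
v -1.456 2.781 -3.721
v -1.647 2.157 -3.278
v -1.95 3.067 -2.826
v -0.63 2.433 -3.154
v -0.942 2.094 -3.097
v -0.752 2.298 -2.727
v -2.009 2.608 -2.832
v -1.819 2.812 -2.462
v -1.471 2.156 -2.569
v -0.761 2.688 -3.518
v -0.571 2.892 -3.148
v -1.828 3.202 -3.253
v -1.638 3.406 -2.883
v -1.109 3.344 -3.411
v -1.315 3.359 -2.554
v -0.655 3.042 -2.717
v -0.786 3.297 -3.081
v -1.193 3.494 -2.98
v -1.427 2.992 -2.294
v -0.767 2.675 -2.457
v -1.079 2.337 -2.401
v -1.487 2.533 -2.3
v -0.982 3.08 -2.391
v -1.813 2.825 -3.523
v -1.153 2.508 -3.686
v -1.093 2.967 -3.68
v -1.501 3.163 -3.579
v -1.925 2.458 -3.263
v -1.265 2.141 -3.426
v -1.387 2.006 -3
v -1.794 2.203 -2.899
v -1.598 2.42 -3.589
f 2 1 4
f 2 4 3
f 4 1 5
f 4 5 3
f 5 1 6
f 5 6 3
f 6 1 7
f 6 7 3
f 7 1 8
f 7 8 3
f 8 1 9
f 8 9 3
f 9 1 10
f 9 10 3
f 10 1 11
f 10 11 3
f 11 1 2
f 11 2 3
f 13 12 16
f 13 16 14
f 14 16 17
f 14 17 15
f 16 12 18
f 16 18 17
f 17 18 19
f 17 19 15
f 18 12 20
f 18 20 19
f 19 20 21
f 19 21 15
f 20 12 22
f 20 22 21
f 21 22 23
f 21 23 15
f 22 12 24
f 22 24 23
f 23 24 25
f 23 25 15
f 24 12 26
f 24 26 25
f 25 26 27
f 25 27 15
f 26 12 28
f 26 28 27
f 27 28 29
f 27 29 15
f 28 12 30
f 28 30 29
f 29 30 31
f 29 31 15
f 30 12 32
f 30 32 31
f 31 32 33
f 31 33 15
f 32 12 13
f 32 13 33
f 33 13 14
f 33 14 15
f 34 71 50
f 71 45 74
f 50 74 39
f 71 74 50
f 34 50 46
f 50 39 51
f 46 51 35
f 50 51 46
f 34 46 55
f 46 35 56
f 55 56 41
f 46 56 55
f 34 55 67
f 55 41 70
f 67 70 44
f 55 70 67
f 34 67 71
f 67 44 75
f 71 75 45
f 67 75 71
f 35 51 62
f 51 39 65
f 62 65 43
f 51 65 62
f 39 74 52
f 74 45 73
f 52 73 38
f 74 73 52
f 45 75 72
f 75 44 68
f 72 68 36
f 75 68 72
f 44 70 69
f 70 41 57
f 69 57 40
f 70 57 69
f 41 56 61
f 56 35 58
f 61 58 42
f 56 58 61
f 37 63 49
f 63 43 64
f 49 64 38
f 63 64 49
f 37 49 47
f 49 38 48
f 47 48 36
f 49 48 47
f 37 47 54
f 47 36 53
f 54 53 40
f 47 53 54
f 37 54 59
f 54 40 60
f 59 60 42
f 54 60 59
f 37 59 63
f 59 42 66
f 63 66 43
f 59 66 63
f 38 64 52
f 64 43 65
f 52 65 39
f 64 65 52
f 36 48 72
f 48 38 73
f 72 73 45
f 48 73 72
f 40 53 69
f 53 36 68
f 69 68 44
f 53 68 69
f 42 60 61
f 60 40 57
f 61 57 41
f 60 57 61
f 43 66 62
f 66 42 58
f 62 58 35
f 66 58 62



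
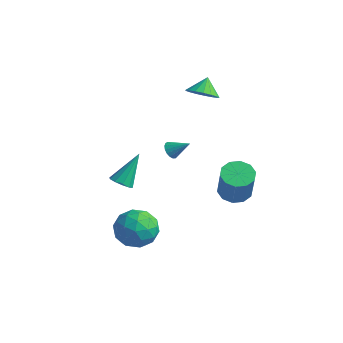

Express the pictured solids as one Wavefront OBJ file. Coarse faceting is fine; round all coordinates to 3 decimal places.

v -1.353 3.243 2.584
v -0.471 3.343 2.731
v -1.567 3.937 3.396
v -0.563 3.65 2.444
v -0.836 3.864 2.188
v -1.228 3.936 2.024
v -1.648 3.849 1.988
v -2.001 3.623 2.088
v -2.205 3.31 2.302
v -2.214 2.981 2.581
v -2.026 2.713 2.86
v -1.684 2.566 3.076
v -1.266 2.574 3.18
v -0.867 2.735 3.147
v -0.581 3.012 2.985
v -0.113 -2.205 -2.911
v 0.859 -2.924 -2.876
v -1.159 -3.656 -3.704
v -0.187 -4.375 -3.669
v -0.73 -4.042 -2.641
v -0.083 -3.144 -2.151
v -0.217 -3.436 -4.429
v 0.43 -2.538 -3.939
v 0.795 -3.684 -3.814
v 0.478 -4.059 -2.709
v -0.778 -2.521 -3.871
v -1.095 -2.896 -2.766
v 0.465 -2.437 -2.824
v -0.765 -4.143 -3.756
v -1.083 -3.947 -3.151
v -0.512 -4.37 -3.131
v -0.089 -2.567 -2.398
v 0.482 -2.989 -2.378
v -0.452 -3.646 -2.239
v -0.782 -3.591 -4.202
v -0.211 -4.013 -4.182
v 0.212 -2.21 -3.449
v 0.783 -2.633 -3.429
v 0.152 -2.934 -4.341
v 0.998 -3.306 -3.355
v 0.384 -4.16 -3.821
v 0.366 -3.607 -4.267
v 0.746 -3.08 -3.98
v 0.812 -3.527 -2.705
v 0.197 -4.38 -3.171
v -0.122 -4.184 -2.567
v 0.258 -3.656 -2.279
v 0.774 -3.974 -3.257
v -0.497 -2.2 -3.409
v -1.112 -3.053 -3.875
v -0.558 -2.924 -4.301
v -0.178 -2.396 -4.013
v -0.684 -2.42 -2.759
v -1.298 -3.274 -3.225
v -1.046 -3.5 -2.6
v -0.666 -2.973 -2.313
v -1.074 -2.606 -3.323
v 1.676 2.183 -2.76
v 2.102 1.45 -3.092
v 2.669 0.945 -1.253
v 2.244 1.677 -0.92
v 2.468 1.877 -3.088
v 3.036 1.372 -1.248
v 2.532 2.421 -2.958
v 3.099 1.916 -1.119
v 2.269 2.873 -2.753
v 2.836 2.368 -0.913
v 1.779 3.062 -2.55
v 2.346 2.557 -0.71
v 1.251 2.915 -2.427
v 1.818 2.41 -0.588
v 0.884 2.488 -2.432
v 1.452 1.983 -0.592
v 0.821 1.944 -2.561
v 1.388 1.439 -0.722
v 1.084 1.492 -2.767
v 1.651 0.987 -0.927
v 1.574 1.303 -2.97
v 2.141 0.798 -1.13
v 1.383 -2.443 2.831
v 1.72 -2.719 2.566
v 2.217 -2.057 3.489
v 1.714 -2.505 2.448
v 1.633 -2.277 2.418
v 1.494 -2.087 2.483
v 1.329 -1.978 2.627
v 1.178 -1.976 2.818
v 1.073 -2.081 3.012
v 1.039 -2.269 3.165
v 1.084 -2.496 3.241
v 1.198 -2.711 3.223
v 1.354 -2.865 3.115
v 1.517 -2.922 2.942
v 1.649 -2.869 2.744
v -2.795 -1.415 -2.293
v -2.344 -1.817 -2.004
v -2.665 -0.145 -0.727
v -2.14 -1.546 -2.241
v -2.186 -1.224 -2.498
v -2.465 -0.976 -2.676
v -2.869 -0.894 -2.709
v -3.246 -1.012 -2.582
v -3.45 -1.283 -2.345
v -3.404 -1.605 -2.088
v -3.125 -1.854 -1.91
v -2.72 -1.935 -1.877
f 2 1 4
f 2 4 3
f 4 1 5
f 4 5 3
f 5 1 6
f 5 6 3
f 6 1 7
f 6 7 3
f 7 1 8
f 7 8 3
f 8 1 9
f 8 9 3
f 9 1 10
f 9 10 3
f 10 1 11
f 10 11 3
f 11 1 12
f 11 12 3
f 12 1 13
f 12 13 3
f 13 1 14
f 13 14 3
f 14 1 15
f 14 15 3
f 15 1 2
f 15 2 3
f 16 53 32
f 53 27 56
f 32 56 21
f 53 56 32
f 16 32 28
f 32 21 33
f 28 33 17
f 32 33 28
f 16 28 37
f 28 17 38
f 37 38 23
f 28 38 37
f 16 37 49
f 37 23 52
f 49 52 26
f 37 52 49
f 16 49 53
f 49 26 57
f 53 57 27
f 49 57 53
f 17 33 44
f 33 21 47
f 44 47 25
f 33 47 44
f 21 56 34
f 56 27 55
f 34 55 20
f 56 55 34
f 27 57 54
f 57 26 50
f 54 50 18
f 57 50 54
f 26 52 51
f 52 23 39
f 51 39 22
f 52 39 51
f 23 38 43
f 38 17 40
f 43 40 24
f 38 40 43
f 19 45 31
f 45 25 46
f 31 46 20
f 45 46 31
f 19 31 29
f 31 20 30
f 29 30 18
f 31 30 29
f 19 29 36
f 29 18 35
f 36 35 22
f 29 35 36
f 19 36 41
f 36 22 42
f 41 42 24
f 36 42 41
f 19 41 45
f 41 24 48
f 45 48 25
f 41 48 45
f 20 46 34
f 46 25 47
f 34 47 21
f 46 47 34
f 18 30 54
f 30 20 55
f 54 55 27
f 30 55 54
f 22 35 51
f 35 18 50
f 51 50 26
f 35 50 51
f 24 42 43
f 42 22 39
f 43 39 23
f 42 39 43
f 25 48 44
f 48 24 40
f 44 40 17
f 48 40 44
f 59 58 62
f 59 62 60
f 60 62 63
f 60 63 61
f 62 58 64
f 62 64 63
f 63 64 65
f 63 65 61
f 64 58 66
f 64 66 65
f 65 66 67
f 65 67 61
f 66 58 68
f 66 68 67
f 67 68 69
f 67 69 61
f 68 58 70
f 68 70 69
f 69 70 71
f 69 71 61
f 70 58 72
f 70 72 71
f 71 72 73
f 71 73 61
f 72 58 74
f 72 74 73
f 73 74 75
f 73 75 61
f 74 58 76
f 74 76 75
f 75 76 77
f 75 77 61
f 76 58 78
f 76 78 77
f 77 78 79
f 77 79 61
f 78 58 59
f 78 59 79
f 79 59 60
f 79 60 61
f 81 80 83
f 81 83 82
f 83 80 84
f 83 84 82
f 84 80 85
f 84 85 82
f 85 80 86
f 85 86 82
f 86 80 87
f 86 87 82
f 87 80 88
f 87 88 82
f 88 80 89
f 88 89 82
f 89 80 90
f 89 90 82
f 90 80 91
f 90 91 82
f 91 80 92
f 91 92 82
f 92 80 93
f 92 93 82
f 93 80 94
f 93 94 82
f 94 80 81
f 94 81 82
f 96 95 98
f 96 98 97
f 98 95 99
f 98 99 97
f 99 95 100
f 99 100 97
f 100 95 101
f 100 101 97
f 101 95 102
f 101 102 97
f 102 95 103
f 102 103 97
f 103 95 104
f 103 104 97
f 104 95 105
f 104 105 97
f 105 95 106
f 105 106 97
f 106 95 96
f 106 96 97

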